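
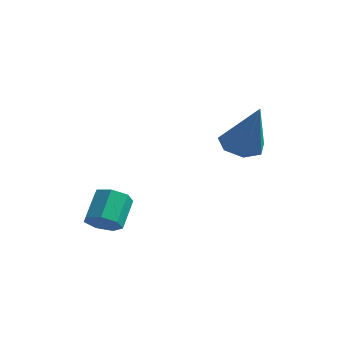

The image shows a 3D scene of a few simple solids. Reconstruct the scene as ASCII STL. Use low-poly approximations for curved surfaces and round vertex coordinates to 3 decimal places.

solid 
facet normal -0.453 0.165 -0.876
outer loop
vertex 2.391 0.095 1.914
vertex 1.954 0.612 2.237
vertex 2.622 0.703 1.909
endloop
endfacet
facet normal 0.921 -0.351 -0.171
outer loop
vertex 2.391 0.095 1.914
vertex 2.622 0.703 1.909
vertex 2.846 0.288 3.963
endloop
endfacet
facet normal -0.453 0.165 -0.876
outer loop
vertex 2.622 0.703 1.909
vertex 1.954 0.612 2.237
vertex 2.351 1.243 2.151
endloop
endfacet
facet normal 0.893 0.451 -0.006
outer loop
vertex 2.622 0.703 1.909
vertex 2.351 1.243 2.151
vertex 2.846 0.288 3.963
endloop
endfacet
facet normal -0.452 0.165 -0.877
outer loop
vertex 2.351 1.243 2.151
vertex 1.954 0.612 2.237
vertex 1.781 1.308 2.457
endloop
endfacet
facet normal 0.303 0.875 0.378
outer loop
vertex 2.351 1.243 2.151
vertex 1.781 1.308 2.457
vertex 2.846 0.288 3.963
endloop
endfacet
facet normal -0.453 0.165 -0.876
outer loop
vertex 1.781 1.308 2.457
vertex 1.954 0.612 2.237
vertex 1.341 0.849 2.598
endloop
endfacet
facet normal -0.404 0.599 0.691
outer loop
vertex 1.781 1.308 2.457
vertex 1.341 0.849 2.598
vertex 2.846 0.288 3.963
endloop
endfacet
facet normal -0.452 0.165 -0.876
outer loop
vertex 1.341 0.849 2.598
vertex 1.954 0.612 2.237
vertex 1.363 0.212 2.467
endloop
endfacet
facet normal -0.696 -0.168 0.698
outer loop
vertex 1.341 0.849 2.598
vertex 1.363 0.212 2.467
vertex 2.846 0.288 3.963
endloop
endfacet
facet normal -0.453 0.166 -0.876
outer loop
vertex 1.363 0.212 2.467
vertex 1.954 0.612 2.237
vertex 1.83 -0.124 2.162
endloop
endfacet
facet normal -0.354 -0.849 0.394
outer loop
vertex 1.363 0.212 2.467
vertex 1.83 -0.124 2.162
vertex 2.846 0.288 3.963
endloop
endfacet
facet normal -0.452 0.165 -0.876
outer loop
vertex 1.83 -0.124 2.162
vertex 1.954 0.612 2.237
vertex 2.391 0.095 1.914
endloop
endfacet
facet normal 0.366 -0.931 0.006
outer loop
vertex 1.83 -0.124 2.162
vertex 2.391 0.095 1.914
vertex 2.846 0.288 3.963
endloop
endfacet
facet normal 0.221 -0.701 -0.678
outer loop
vertex -0.072 -3.666 0.049
vertex -0.3 -3.304 -0.4
vertex 0.28 -3.331 -0.183
endloop
endfacet
facet normal 0.724 -0.348 0.596
outer loop
vertex -0.072 -3.666 0.049
vertex 0.28 -3.331 -0.183
vertex -0.332 -2.838 0.849
endloop
endfacet
facet normal 0.724 -0.349 0.596
outer loop
vertex -0.332 -2.838 0.849
vertex 0.28 -3.331 -0.183
vertex 0.02 -2.504 0.617
endloop
endfacet
facet normal -0.220 0.702 0.677
outer loop
vertex -0.332 -2.838 0.849
vertex 0.02 -2.504 0.617
vertex -0.56 -2.476 0.4
endloop
endfacet
facet normal 0.221 -0.701 -0.678
outer loop
vertex 0.28 -3.331 -0.183
vertex -0.3 -3.304 -0.4
vertex 0.195 -2.976 -0.578
endloop
endfacet
facet normal 0.963 0.269 0.035
outer loop
vertex 0.28 -3.331 -0.183
vertex 0.195 -2.976 -0.578
vertex 0.02 -2.504 0.617
endloop
endfacet
facet normal 0.963 0.269 0.035
outer loop
vertex 0.02 -2.504 0.617
vertex 0.195 -2.976 -0.578
vertex -0.065 -2.148 0.222
endloop
endfacet
facet normal -0.220 0.701 0.679
outer loop
vertex 0.02 -2.504 0.617
vertex -0.065 -2.148 0.222
vertex -0.56 -2.476 0.4
endloop
endfacet
facet normal 0.221 -0.701 -0.678
outer loop
vertex 0.195 -2.976 -0.578
vertex -0.3 -3.304 -0.4
vertex -0.263 -2.868 -0.839
endloop
endfacet
facet normal 0.476 0.684 -0.553
outer loop
vertex 0.195 -2.976 -0.578
vertex -0.263 -2.868 -0.839
vertex -0.065 -2.148 0.222
endloop
endfacet
facet normal 0.476 0.684 -0.553
outer loop
vertex -0.065 -2.148 0.222
vertex -0.263 -2.868 -0.839
vertex -0.523 -2.04 -0.039
endloop
endfacet
facet normal -0.221 0.701 0.678
outer loop
vertex -0.065 -2.148 0.222
vertex -0.523 -2.04 -0.039
vertex -0.56 -2.476 0.4
endloop
endfacet
facet normal 0.220 -0.701 -0.678
outer loop
vertex -0.263 -2.868 -0.839
vertex -0.3 -3.304 -0.4
vertex -0.749 -3.088 -0.769
endloop
endfacet
facet normal -0.368 0.584 -0.724
outer loop
vertex -0.263 -2.868 -0.839
vertex -0.749 -3.088 -0.769
vertex -0.523 -2.04 -0.039
endloop
endfacet
facet normal -0.368 0.584 -0.724
outer loop
vertex -0.523 -2.04 -0.039
vertex -0.749 -3.088 -0.769
vertex -1.009 -2.26 0.031
endloop
endfacet
facet normal -0.220 0.701 0.678
outer loop
vertex -0.523 -2.04 -0.039
vertex -1.009 -2.26 0.031
vertex -0.56 -2.476 0.4
endloop
endfacet
facet normal 0.220 -0.701 -0.678
outer loop
vertex -0.749 -3.088 -0.769
vertex -0.3 -3.304 -0.4
vertex -0.897 -3.471 -0.421
endloop
endfacet
facet normal -0.936 0.044 -0.350
outer loop
vertex -0.749 -3.088 -0.769
vertex -0.897 -3.471 -0.421
vertex -1.009 -2.26 0.031
endloop
endfacet
facet normal -0.936 0.044 -0.350
outer loop
vertex -1.009 -2.26 0.031
vertex -0.897 -3.471 -0.421
vertex -1.157 -2.643 0.379
endloop
endfacet
facet normal -0.220 0.701 0.678
outer loop
vertex -1.009 -2.26 0.031
vertex -1.157 -2.643 0.379
vertex -0.56 -2.476 0.4
endloop
endfacet
facet normal 0.220 -0.701 -0.678
outer loop
vertex -0.897 -3.471 -0.421
vertex -0.3 -3.304 -0.4
vertex -0.595 -3.728 -0.057
endloop
endfacet
facet normal -0.798 -0.529 0.288
outer loop
vertex -0.897 -3.471 -0.421
vertex -0.595 -3.728 -0.057
vertex -1.157 -2.643 0.379
endloop
endfacet
facet normal -0.798 -0.529 0.288
outer loop
vertex -1.157 -2.643 0.379
vertex -0.595 -3.728 -0.057
vertex -0.855 -2.9 0.743
endloop
endfacet
facet normal -0.220 0.701 0.678
outer loop
vertex -1.157 -2.643 0.379
vertex -0.855 -2.9 0.743
vertex -0.56 -2.476 0.4
endloop
endfacet
facet normal 0.221 -0.702 -0.678
outer loop
vertex -0.595 -3.728 -0.057
vertex -0.3 -3.304 -0.4
vertex -0.072 -3.666 0.049
endloop
endfacet
facet normal -0.060 -0.703 0.708
outer loop
vertex -0.595 -3.728 -0.057
vertex -0.072 -3.666 0.049
vertex -0.855 -2.9 0.743
endloop
endfacet
facet normal -0.060 -0.703 0.708
outer loop
vertex -0.855 -2.9 0.743
vertex -0.072 -3.666 0.049
vertex -0.332 -2.838 0.849
endloop
endfacet
facet normal -0.221 0.702 0.678
outer loop
vertex -0.855 -2.9 0.743
vertex -0.332 -2.838 0.849
vertex -0.56 -2.476 0.4
endloop
endfacet

endsolid


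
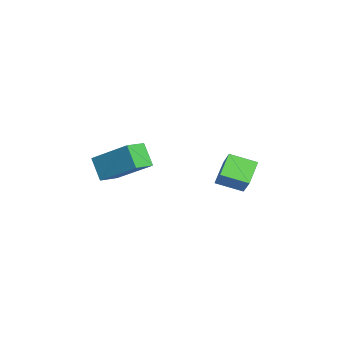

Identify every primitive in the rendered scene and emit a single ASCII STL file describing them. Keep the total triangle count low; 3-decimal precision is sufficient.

solid 
facet normal -0.652 -0.149 -0.743
outer loop
vertex -3.598 2.475 1.032
vertex -3.401 3.701 0.614
vertex -2.647 2.065 0.28
endloop
endfacet
facet normal -0.150 -0.935 0.320
outer loop
vertex -1.799 2.259 1.246
vertex -3.598 2.475 1.032
vertex -2.647 2.065 0.28
endloop
endfacet
facet normal -0.653 -0.149 -0.743
outer loop
vertex -2.647 2.065 0.28
vertex -3.401 3.701 0.614
vertex -2.45 3.291 -0.139
endloop
endfacet
facet normal 0.743 -0.320 -0.588
outer loop
vertex -2.45 3.291 -0.139
vertex -1.799 2.259 1.246
vertex -2.647 2.065 0.28
endloop
endfacet
facet normal -0.743 0.320 0.588
outer loop
vertex -3.598 2.475 1.032
vertex -2.553 3.895 1.58
vertex -3.401 3.701 0.614
endloop
endfacet
facet normal -0.150 -0.936 0.320
outer loop
vertex -2.75 2.669 1.999
vertex -3.598 2.475 1.032
vertex -1.799 2.259 1.246
endloop
endfacet
facet normal -0.743 0.320 0.587
outer loop
vertex -2.75 2.669 1.999
vertex -2.553 3.895 1.58
vertex -3.598 2.475 1.032
endloop
endfacet
facet normal 0.150 0.936 -0.320
outer loop
vertex -3.401 3.701 0.614
vertex -2.553 3.895 1.58
vertex -2.45 3.291 -0.139
endloop
endfacet
facet normal 0.743 -0.320 -0.588
outer loop
vertex -1.602 3.485 0.828
vertex -1.799 2.259 1.246
vertex -2.45 3.291 -0.139
endloop
endfacet
facet normal 0.151 0.935 -0.320
outer loop
vertex -2.45 3.291 -0.139
vertex -2.553 3.895 1.58
vertex -1.602 3.485 0.828
endloop
endfacet
facet normal 0.652 0.149 0.743
outer loop
vertex -1.602 3.485 0.828
vertex -2.75 2.669 1.999
vertex -1.799 2.259 1.246
endloop
endfacet
facet normal 0.652 0.149 0.743
outer loop
vertex -2.553 3.895 1.58
vertex -2.75 2.669 1.999
vertex -1.602 3.485 0.828
endloop
endfacet
facet normal -0.553 -0.296 0.778
outer loop
vertex 0.174 -1.611 4.075
vertex -0.552 -0.928 3.819
vertex -0.783 -3.094 2.83
endloop
endfacet
facet normal 0.705 -0.664 0.249
outer loop
vertex -0.108 -2.732 1.881
vertex 0.174 -1.611 4.075
vertex -0.783 -3.094 2.83
endloop
endfacet
facet normal -0.553 -0.296 0.778
outer loop
vertex -0.783 -3.094 2.83
vertex -0.552 -0.928 3.819
vertex -1.509 -2.411 2.574
endloop
endfacet
facet normal -0.443 -0.687 -0.577
outer loop
vertex -1.509 -2.411 2.574
vertex -0.108 -2.732 1.881
vertex -0.783 -3.094 2.83
endloop
endfacet
facet normal 0.443 0.687 0.577
outer loop
vertex 0.174 -1.611 4.075
vertex 0.123 -0.566 2.87
vertex -0.552 -0.928 3.819
endloop
endfacet
facet normal 0.705 -0.664 0.249
outer loop
vertex 0.849 -1.249 3.126
vertex 0.174 -1.611 4.075
vertex -0.108 -2.732 1.881
endloop
endfacet
facet normal 0.443 0.687 0.577
outer loop
vertex 0.849 -1.249 3.126
vertex 0.123 -0.566 2.87
vertex 0.174 -1.611 4.075
endloop
endfacet
facet normal -0.705 0.664 -0.249
outer loop
vertex -0.552 -0.928 3.819
vertex 0.123 -0.566 2.87
vertex -1.509 -2.411 2.574
endloop
endfacet
facet normal -0.443 -0.687 -0.577
outer loop
vertex -0.834 -2.049 1.625
vertex -0.108 -2.732 1.881
vertex -1.509 -2.411 2.574
endloop
endfacet
facet normal -0.705 0.664 -0.249
outer loop
vertex -1.509 -2.411 2.574
vertex 0.123 -0.566 2.87
vertex -0.834 -2.049 1.625
endloop
endfacet
facet normal 0.553 0.296 -0.778
outer loop
vertex -0.834 -2.049 1.625
vertex 0.849 -1.249 3.126
vertex -0.108 -2.732 1.881
endloop
endfacet
facet normal 0.553 0.296 -0.778
outer loop
vertex 0.123 -0.566 2.87
vertex 0.849 -1.249 3.126
vertex -0.834 -2.049 1.625
endloop
endfacet

endsolid


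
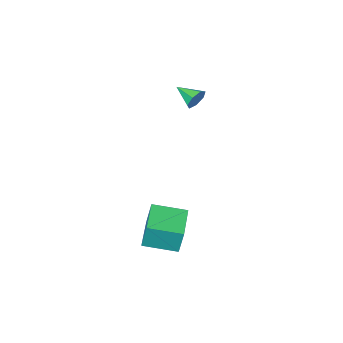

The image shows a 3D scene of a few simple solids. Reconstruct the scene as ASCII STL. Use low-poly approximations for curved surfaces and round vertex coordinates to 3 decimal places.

solid 
facet normal -0.283 0.899 -0.334
outer loop
vertex -3.155 -2.453 1.87
vertex -3.549 -2.356 2.465
vertex -2.86 -2.182 2.35
endloop
endfacet
facet normal 0.877 -0.322 -0.357
outer loop
vertex -3.155 -2.453 1.87
vertex -2.86 -2.182 2.35
vertex -3.151 -3.624 2.935
endloop
endfacet
facet normal -0.283 0.899 -0.334
outer loop
vertex -2.86 -2.182 2.35
vertex -3.549 -2.356 2.465
vertex -3.084 -2.042 2.916
endloop
endfacet
facet normal 0.926 -0.035 0.375
outer loop
vertex -2.86 -2.182 2.35
vertex -3.084 -2.042 2.916
vertex -3.151 -3.624 2.935
endloop
endfacet
facet normal -0.283 0.899 -0.334
outer loop
vertex -3.084 -2.042 2.916
vertex -3.549 -2.356 2.465
vertex -3.658 -2.139 3.142
endloop
endfacet
facet normal 0.367 -0.004 0.930
outer loop
vertex -3.084 -2.042 2.916
vertex -3.658 -2.139 3.142
vertex -3.151 -3.624 2.935
endloop
endfacet
facet normal -0.283 0.899 -0.334
outer loop
vertex -3.658 -2.139 3.142
vertex -3.549 -2.356 2.465
vertex -4.15 -2.399 2.859
endloop
endfacet
facet normal -0.378 -0.253 0.890
outer loop
vertex -3.658 -2.139 3.142
vertex -4.15 -2.399 2.859
vertex -3.151 -3.624 2.935
endloop
endfacet
facet normal -0.283 0.899 -0.333
outer loop
vertex -4.15 -2.399 2.859
vertex -3.549 -2.356 2.465
vertex -4.19 -2.627 2.278
endloop
endfacet
facet normal -0.751 -0.595 0.285
outer loop
vertex -4.15 -2.399 2.859
vertex -4.19 -2.627 2.278
vertex -3.151 -3.624 2.935
endloop
endfacet
facet normal -0.283 0.899 -0.334
outer loop
vertex -4.19 -2.627 2.278
vertex -3.549 -2.356 2.465
vertex -3.747 -2.651 1.838
endloop
endfacet
facet normal -0.469 -0.772 -0.430
outer loop
vertex -4.19 -2.627 2.278
vertex -3.747 -2.651 1.838
vertex -3.151 -3.624 2.935
endloop
endfacet
facet normal -0.283 0.899 -0.334
outer loop
vertex -3.747 -2.651 1.838
vertex -3.549 -2.356 2.465
vertex -3.155 -2.453 1.87
endloop
endfacet
facet normal 0.256 -0.650 -0.716
outer loop
vertex -3.747 -2.651 1.838
vertex -3.155 -2.453 1.87
vertex -3.151 -3.624 2.935
endloop
endfacet
facet normal -0.767 0.614 -0.187
outer loop
vertex 0.786 3.239 -1.23
vertex 2.155 4.88 -1.462
vertex 0.898 2.942 -2.666
endloop
endfacet
facet normal -0.637 -0.763 0.108
outer loop
vertex 2.325 1.8 -2.318
vertex 0.786 3.239 -1.23
vertex 0.898 2.942 -2.666
endloop
endfacet
facet normal -0.767 0.614 -0.187
outer loop
vertex 0.898 2.942 -2.666
vertex 2.155 4.88 -1.462
vertex 2.268 4.583 -2.897
endloop
endfacet
facet normal 0.077 -0.202 -0.976
outer loop
vertex 2.268 4.583 -2.897
vertex 2.325 1.8 -2.318
vertex 0.898 2.942 -2.666
endloop
endfacet
facet normal -0.077 0.202 0.976
outer loop
vertex 0.786 3.239 -1.23
vertex 3.582 3.738 -1.114
vertex 2.155 4.88 -1.462
endloop
endfacet
facet normal -0.637 -0.763 0.108
outer loop
vertex 2.212 2.097 -0.883
vertex 0.786 3.239 -1.23
vertex 2.325 1.8 -2.318
endloop
endfacet
facet normal -0.076 0.201 0.977
outer loop
vertex 2.212 2.097 -0.883
vertex 3.582 3.738 -1.114
vertex 0.786 3.239 -1.23
endloop
endfacet
facet normal 0.637 0.763 -0.108
outer loop
vertex 2.155 4.88 -1.462
vertex 3.582 3.738 -1.114
vertex 2.268 4.583 -2.897
endloop
endfacet
facet normal 0.076 -0.202 -0.977
outer loop
vertex 3.694 3.441 -2.55
vertex 2.325 1.8 -2.318
vertex 2.268 4.583 -2.897
endloop
endfacet
facet normal 0.637 0.763 -0.108
outer loop
vertex 2.268 4.583 -2.897
vertex 3.582 3.738 -1.114
vertex 3.694 3.441 -2.55
endloop
endfacet
facet normal 0.767 -0.613 0.187
outer loop
vertex 3.694 3.441 -2.55
vertex 2.212 2.097 -0.883
vertex 2.325 1.8 -2.318
endloop
endfacet
facet normal 0.767 -0.614 0.187
outer loop
vertex 3.582 3.738 -1.114
vertex 2.212 2.097 -0.883
vertex 3.694 3.441 -2.55
endloop
endfacet

endsolid


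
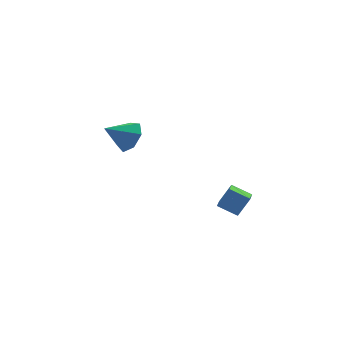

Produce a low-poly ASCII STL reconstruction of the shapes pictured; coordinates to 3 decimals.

solid 
facet normal 0.817 0.144 -0.558
outer loop
vertex -0.465 3.089 -2.062
vertex -0.98 3.842 -2.622
vertex -0.393 3.954 -1.734
endloop
endfacet
facet normal 0.092 -0.360 0.929
outer loop
vertex -0.465 3.089 -2.062
vertex -0.393 3.954 -1.734
vertex -2.36 3.598 -1.678
endloop
endfacet
facet normal 0.817 0.144 -0.558
outer loop
vertex -0.393 3.954 -1.734
vertex -0.98 3.842 -2.622
vertex -0.763 4.735 -2.074
endloop
endfacet
facet normal -0.043 0.382 0.923
outer loop
vertex -0.393 3.954 -1.734
vertex -0.763 4.735 -2.074
vertex -2.36 3.598 -1.678
endloop
endfacet
facet normal 0.817 0.144 -0.558
outer loop
vertex -0.763 4.735 -2.074
vertex -0.98 3.842 -2.622
vertex -1.296 4.843 -2.826
endloop
endfacet
facet normal -0.450 0.782 0.431
outer loop
vertex -0.763 4.735 -2.074
vertex -1.296 4.843 -2.826
vertex -2.36 3.598 -1.678
endloop
endfacet
facet normal 0.817 0.144 -0.558
outer loop
vertex -1.296 4.843 -2.826
vertex -0.98 3.842 -2.622
vertex -1.591 4.197 -3.425
endloop
endfacet
facet normal -0.823 0.540 -0.177
outer loop
vertex -1.296 4.843 -2.826
vertex -1.591 4.197 -3.425
vertex -2.36 3.598 -1.678
endloop
endfacet
facet normal 0.817 0.144 -0.558
outer loop
vertex -1.591 4.197 -3.425
vertex -0.98 3.842 -2.622
vertex -1.425 3.284 -3.418
endloop
endfacet
facet normal -0.881 -0.164 -0.444
outer loop
vertex -1.591 4.197 -3.425
vertex -1.425 3.284 -3.418
vertex -2.36 3.598 -1.678
endloop
endfacet
facet normal 0.817 0.144 -0.558
outer loop
vertex -1.425 3.284 -3.418
vertex -0.98 3.842 -2.622
vertex -0.924 2.79 -2.812
endloop
endfacet
facet normal -0.581 -0.796 -0.169
outer loop
vertex -1.425 3.284 -3.418
vertex -0.924 2.79 -2.812
vertex -2.36 3.598 -1.678
endloop
endfacet
facet normal 0.817 0.144 -0.558
outer loop
vertex -0.924 2.79 -2.812
vertex -0.98 3.842 -2.622
vertex -0.465 3.089 -2.062
endloop
endfacet
facet normal -0.148 -0.884 0.443
outer loop
vertex -0.924 2.79 -2.812
vertex -0.465 3.089 -2.062
vertex -2.36 3.598 -1.678
endloop
endfacet
facet normal -0.514 -0.087 -0.853
outer loop
vertex 3.192 -3.842 -4.36
vertex 2.233 -3.35 -3.832
vertex 3.494 -2.961 -4.632
endloop
endfacet
facet normal 0.799 -0.410 -0.440
outer loop
vertex 4.147 -2.85 -3.548
vertex 3.192 -3.842 -4.36
vertex 3.494 -2.961 -4.632
endloop
endfacet
facet normal -0.514 -0.087 -0.853
outer loop
vertex 3.494 -2.961 -4.632
vertex 2.233 -3.35 -3.832
vertex 2.535 -2.469 -4.104
endloop
endfacet
facet normal 0.311 0.908 -0.281
outer loop
vertex 2.535 -2.469 -4.104
vertex 4.147 -2.85 -3.548
vertex 3.494 -2.961 -4.632
endloop
endfacet
facet normal -0.311 -0.908 0.281
outer loop
vertex 3.192 -3.842 -4.36
vertex 2.886 -3.239 -2.748
vertex 2.233 -3.35 -3.832
endloop
endfacet
facet normal 0.799 -0.410 -0.440
outer loop
vertex 3.845 -3.731 -3.276
vertex 3.192 -3.842 -4.36
vertex 4.147 -2.85 -3.548
endloop
endfacet
facet normal -0.311 -0.908 0.281
outer loop
vertex 3.845 -3.731 -3.276
vertex 2.886 -3.239 -2.748
vertex 3.192 -3.842 -4.36
endloop
endfacet
facet normal -0.799 0.410 0.440
outer loop
vertex 2.233 -3.35 -3.832
vertex 2.886 -3.239 -2.748
vertex 2.535 -2.469 -4.104
endloop
endfacet
facet normal 0.311 0.908 -0.281
outer loop
vertex 3.188 -2.358 -3.02
vertex 4.147 -2.85 -3.548
vertex 2.535 -2.469 -4.104
endloop
endfacet
facet normal -0.799 0.410 0.440
outer loop
vertex 2.535 -2.469 -4.104
vertex 2.886 -3.239 -2.748
vertex 3.188 -2.358 -3.02
endloop
endfacet
facet normal 0.514 0.087 0.853
outer loop
vertex 3.188 -2.358 -3.02
vertex 3.845 -3.731 -3.276
vertex 4.147 -2.85 -3.548
endloop
endfacet
facet normal 0.514 0.087 0.853
outer loop
vertex 2.886 -3.239 -2.748
vertex 3.845 -3.731 -3.276
vertex 3.188 -2.358 -3.02
endloop
endfacet

endsolid


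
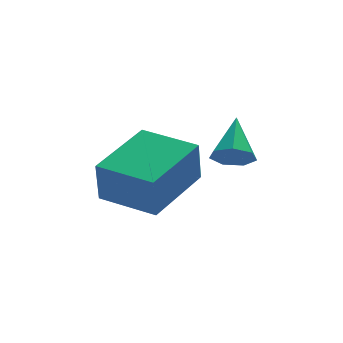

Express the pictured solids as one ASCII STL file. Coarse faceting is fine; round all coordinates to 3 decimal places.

solid 
facet normal -0.291 -0.768 -0.571
outer loop
vertex -0.5 0.507 0.853
vertex -0.829 0.828 0.589
vertex -0.322 0.715 0.483
endloop
endfacet
facet normal 0.921 -0.146 0.361
outer loop
vertex -0.5 0.507 0.853
vertex -0.322 0.715 0.483
vertex -0.471 1.772 1.291
endloop
endfacet
facet normal -0.291 -0.768 -0.571
outer loop
vertex -0.322 0.715 0.483
vertex -0.829 0.828 0.589
vertex -0.526 1.008 0.193
endloop
endfacet
facet normal 0.896 0.343 -0.283
outer loop
vertex -0.322 0.715 0.483
vertex -0.526 1.008 0.193
vertex -0.471 1.772 1.291
endloop
endfacet
facet normal -0.290 -0.768 -0.571
outer loop
vertex -0.526 1.008 0.193
vertex -0.829 0.828 0.589
vertex -0.958 1.165 0.201
endloop
endfacet
facet normal 0.274 0.783 -0.558
outer loop
vertex -0.526 1.008 0.193
vertex -0.958 1.165 0.201
vertex -0.471 1.772 1.291
endloop
endfacet
facet normal -0.291 -0.768 -0.570
outer loop
vertex -0.958 1.165 0.201
vertex -0.829 0.828 0.589
vertex -1.293 1.069 0.501
endloop
endfacet
facet normal -0.473 0.843 -0.258
outer loop
vertex -0.958 1.165 0.201
vertex -1.293 1.069 0.501
vertex -0.471 1.772 1.291
endloop
endfacet
facet normal -0.290 -0.768 -0.571
outer loop
vertex -1.293 1.069 0.501
vertex -0.829 0.828 0.589
vertex -1.278 0.791 0.867
endloop
endfacet
facet normal -0.786 0.476 0.394
outer loop
vertex -1.293 1.069 0.501
vertex -1.278 0.791 0.867
vertex -0.471 1.772 1.291
endloop
endfacet
facet normal -0.290 -0.768 -0.571
outer loop
vertex -1.278 0.791 0.867
vertex -0.829 0.828 0.589
vertex -0.925 0.541 1.024
endloop
endfacet
facet normal -0.428 -0.038 0.903
outer loop
vertex -1.278 0.791 0.867
vertex -0.925 0.541 1.024
vertex -0.471 1.772 1.291
endloop
endfacet
facet normal -0.291 -0.768 -0.571
outer loop
vertex -0.925 0.541 1.024
vertex -0.829 0.828 0.589
vertex -0.5 0.507 0.853
endloop
endfacet
facet normal 0.332 -0.315 0.889
outer loop
vertex -0.925 0.541 1.024
vertex -0.5 0.507 0.853
vertex -0.471 1.772 1.291
endloop
endfacet
facet normal -0.726 -0.668 -0.164
outer loop
vertex -2.92 -0.437 0.81
vertex -3.903 0.614 0.878
vertex -2.823 -0.276 -0.274
endloop
endfacet
facet normal 0.682 -0.730 -0.047
outer loop
vertex -1.517 0.926 0.022
vertex -2.92 -0.437 0.81
vertex -2.823 -0.276 -0.274
endloop
endfacet
facet normal -0.726 -0.668 -0.164
outer loop
vertex -2.823 -0.276 -0.274
vertex -3.903 0.614 0.878
vertex -3.806 0.775 -0.206
endloop
endfacet
facet normal 0.088 0.146 -0.985
outer loop
vertex -3.806 0.775 -0.206
vertex -1.517 0.926 0.022
vertex -2.823 -0.276 -0.274
endloop
endfacet
facet normal -0.088 -0.146 0.985
outer loop
vertex -2.92 -0.437 0.81
vertex -2.597 1.816 1.174
vertex -3.903 0.614 0.878
endloop
endfacet
facet normal 0.682 -0.730 -0.047
outer loop
vertex -1.614 0.765 1.106
vertex -2.92 -0.437 0.81
vertex -1.517 0.926 0.022
endloop
endfacet
facet normal -0.088 -0.146 0.985
outer loop
vertex -1.614 0.765 1.106
vertex -2.597 1.816 1.174
vertex -2.92 -0.437 0.81
endloop
endfacet
facet normal -0.682 0.730 0.047
outer loop
vertex -3.903 0.614 0.878
vertex -2.597 1.816 1.174
vertex -3.806 0.775 -0.206
endloop
endfacet
facet normal 0.088 0.146 -0.985
outer loop
vertex -2.5 1.977 0.09
vertex -1.517 0.926 0.022
vertex -3.806 0.775 -0.206
endloop
endfacet
facet normal -0.682 0.730 0.047
outer loop
vertex -3.806 0.775 -0.206
vertex -2.597 1.816 1.174
vertex -2.5 1.977 0.09
endloop
endfacet
facet normal 0.726 0.668 0.164
outer loop
vertex -2.5 1.977 0.09
vertex -1.614 0.765 1.106
vertex -1.517 0.926 0.022
endloop
endfacet
facet normal 0.726 0.668 0.164
outer loop
vertex -2.597 1.816 1.174
vertex -1.614 0.765 1.106
vertex -2.5 1.977 0.09
endloop
endfacet

endsolid


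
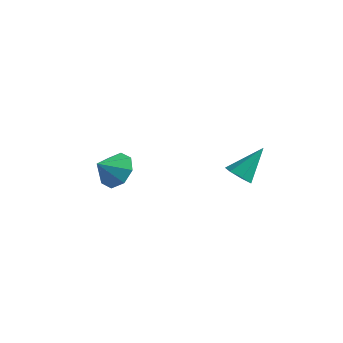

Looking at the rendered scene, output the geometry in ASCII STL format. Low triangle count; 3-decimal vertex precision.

solid 
facet normal 0.322 0.706 -0.631
outer loop
vertex -2.864 -0.261 1.673
vertex -3.763 0.337 1.884
vertex -2.755 0.267 2.32
endloop
endfacet
facet normal 0.556 -0.687 0.467
outer loop
vertex -2.864 -0.261 1.673
vertex -2.755 0.267 2.32
vertex -4.197 -0.617 2.736
endloop
endfacet
facet normal 0.322 0.707 -0.630
outer loop
vertex -2.755 0.267 2.32
vertex -3.763 0.337 1.884
vertex -3.237 0.836 2.712
endloop
endfacet
facet normal 0.410 -0.256 0.876
outer loop
vertex -2.755 0.267 2.32
vertex -3.237 0.836 2.712
vertex -4.197 -0.617 2.736
endloop
endfacet
facet normal 0.322 0.706 -0.630
outer loop
vertex -3.237 0.836 2.712
vertex -3.763 0.337 1.884
vertex -4.026 1.112 2.618
endloop
endfacet
facet normal -0.091 0.077 0.993
outer loop
vertex -3.237 0.836 2.712
vertex -4.026 1.112 2.618
vertex -4.197 -0.617 2.736
endloop
endfacet
facet normal 0.322 0.706 -0.630
outer loop
vertex -4.026 1.112 2.618
vertex -3.763 0.337 1.884
vertex -4.662 0.935 2.095
endloop
endfacet
facet normal -0.650 0.116 0.751
outer loop
vertex -4.026 1.112 2.618
vertex -4.662 0.935 2.095
vertex -4.197 -0.617 2.736
endloop
endfacet
facet normal 0.322 0.706 -0.631
outer loop
vertex -4.662 0.935 2.095
vertex -3.763 0.337 1.884
vertex -4.77 0.407 1.449
endloop
endfacet
facet normal -0.943 -0.163 0.291
outer loop
vertex -4.662 0.935 2.095
vertex -4.77 0.407 1.449
vertex -4.197 -0.617 2.736
endloop
endfacet
facet normal 0.322 0.706 -0.631
outer loop
vertex -4.77 0.407 1.449
vertex -3.763 0.337 1.884
vertex -4.289 -0.162 1.057
endloop
endfacet
facet normal -0.797 -0.593 -0.117
outer loop
vertex -4.77 0.407 1.449
vertex -4.289 -0.162 1.057
vertex -4.197 -0.617 2.736
endloop
endfacet
facet normal 0.322 0.706 -0.631
outer loop
vertex -4.289 -0.162 1.057
vertex -3.763 0.337 1.884
vertex -3.499 -0.439 1.15
endloop
endfacet
facet normal -0.297 -0.926 -0.235
outer loop
vertex -4.289 -0.162 1.057
vertex -3.499 -0.439 1.15
vertex -4.197 -0.617 2.736
endloop
endfacet
facet normal 0.322 0.706 -0.631
outer loop
vertex -3.499 -0.439 1.15
vertex -3.763 0.337 1.884
vertex -2.864 -0.261 1.673
endloop
endfacet
facet normal 0.264 -0.965 0.008
outer loop
vertex -3.499 -0.439 1.15
vertex -2.864 -0.261 1.673
vertex -4.197 -0.617 2.736
endloop
endfacet
facet normal -0.271 -0.637 -0.721
outer loop
vertex 2.848 1.922 2.683
vertex 2.393 1.542 3.19
vertex 2.209 2.143 2.728
endloop
endfacet
facet normal 0.273 0.872 -0.407
outer loop
vertex 2.848 1.922 2.683
vertex 2.209 2.143 2.728
vertex 2.927 2.798 4.61
endloop
endfacet
facet normal -0.271 -0.637 -0.721
outer loop
vertex 2.209 2.143 2.728
vertex 2.393 1.542 3.19
vertex 1.709 1.911 3.121
endloop
endfacet
facet normal -0.490 0.864 -0.114
outer loop
vertex 2.209 2.143 2.728
vertex 1.709 1.911 3.121
vertex 2.927 2.798 4.61
endloop
endfacet
facet normal -0.271 -0.637 -0.721
outer loop
vertex 1.709 1.911 3.121
vertex 2.393 1.542 3.19
vertex 1.724 1.401 3.566
endloop
endfacet
facet normal -0.815 0.367 0.448
outer loop
vertex 1.709 1.911 3.121
vertex 1.724 1.401 3.566
vertex 2.927 2.798 4.61
endloop
endfacet
facet normal -0.271 -0.638 -0.721
outer loop
vertex 1.724 1.401 3.566
vertex 2.393 1.542 3.19
vertex 2.242 0.998 3.728
endloop
endfacet
facet normal -0.458 -0.245 0.855
outer loop
vertex 1.724 1.401 3.566
vertex 2.242 0.998 3.728
vertex 2.927 2.798 4.61
endloop
endfacet
facet normal -0.271 -0.638 -0.721
outer loop
vertex 2.242 0.998 3.728
vertex 2.393 1.542 3.19
vertex 2.874 1.004 3.485
endloop
endfacet
facet normal 0.313 -0.511 0.801
outer loop
vertex 2.242 0.998 3.728
vertex 2.874 1.004 3.485
vertex 2.927 2.798 4.61
endloop
endfacet
facet normal -0.271 -0.638 -0.721
outer loop
vertex 2.874 1.004 3.485
vertex 2.393 1.542 3.19
vertex 3.143 1.415 3.02
endloop
endfacet
facet normal 0.917 -0.231 0.326
outer loop
vertex 2.874 1.004 3.485
vertex 3.143 1.415 3.02
vertex 2.927 2.798 4.61
endloop
endfacet
facet normal -0.271 -0.637 -0.721
outer loop
vertex 3.143 1.415 3.02
vertex 2.393 1.542 3.19
vertex 2.848 1.922 2.683
endloop
endfacet
facet normal 0.899 0.383 -0.211
outer loop
vertex 3.143 1.415 3.02
vertex 2.848 1.922 2.683
vertex 2.927 2.798 4.61
endloop
endfacet

endsolid


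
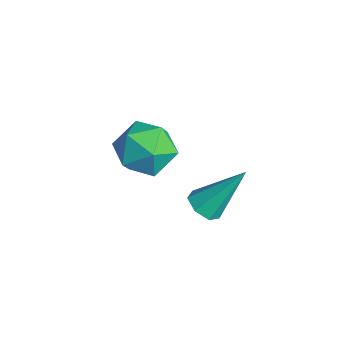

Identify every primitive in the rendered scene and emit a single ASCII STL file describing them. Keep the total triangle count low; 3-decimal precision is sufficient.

solid 
facet normal -0.146 -0.618 -0.773
outer loop
vertex 2.838 2.75 0.277
vertex 2.505 3.169 0.005
vertex 3.097 3.078 -0.034
endloop
endfacet
facet normal 0.862 -0.279 0.423
outer loop
vertex 2.838 2.75 0.277
vertex 3.097 3.078 -0.034
vertex 2.775 4.311 1.435
endloop
endfacet
facet normal -0.146 -0.617 -0.773
outer loop
vertex 3.097 3.078 -0.034
vertex 2.505 3.169 0.005
vertex 2.91 3.474 -0.315
endloop
endfacet
facet normal 0.926 0.364 -0.103
outer loop
vertex 3.097 3.078 -0.034
vertex 2.91 3.474 -0.315
vertex 2.775 4.311 1.435
endloop
endfacet
facet normal -0.146 -0.618 -0.773
outer loop
vertex 2.91 3.474 -0.315
vertex 2.505 3.169 0.005
vertex 2.418 3.64 -0.355
endloop
endfacet
facet normal 0.323 0.863 -0.388
outer loop
vertex 2.91 3.474 -0.315
vertex 2.418 3.64 -0.355
vertex 2.775 4.311 1.435
endloop
endfacet
facet normal -0.146 -0.618 -0.773
outer loop
vertex 2.418 3.64 -0.355
vertex 2.505 3.169 0.005
vertex 1.992 3.452 -0.124
endloop
endfacet
facet normal -0.491 0.844 -0.218
outer loop
vertex 2.418 3.64 -0.355
vertex 1.992 3.452 -0.124
vertex 2.775 4.311 1.435
endloop
endfacet
facet normal -0.146 -0.618 -0.773
outer loop
vertex 1.992 3.452 -0.124
vertex 2.505 3.169 0.005
vertex 1.952 3.05 0.205
endloop
endfacet
facet normal -0.906 0.319 0.279
outer loop
vertex 1.992 3.452 -0.124
vertex 1.952 3.05 0.205
vertex 2.775 4.311 1.435
endloop
endfacet
facet normal -0.147 -0.617 -0.773
outer loop
vertex 1.952 3.05 0.205
vertex 2.505 3.169 0.005
vertex 2.328 2.737 0.383
endloop
endfacet
facet normal -0.607 -0.315 0.729
outer loop
vertex 1.952 3.05 0.205
vertex 2.328 2.737 0.383
vertex 2.775 4.311 1.435
endloop
endfacet
facet normal -0.145 -0.617 -0.773
outer loop
vertex 2.328 2.737 0.383
vertex 2.505 3.169 0.005
vertex 2.838 2.75 0.277
endloop
endfacet
facet normal 0.180 -0.581 0.794
outer loop
vertex 2.328 2.737 0.383
vertex 2.838 2.75 0.277
vertex 2.775 4.311 1.435
endloop
endfacet
facet normal -0.532 0.630 -0.566
outer loop
vertex -0.828 3.259 -1.236
vertex -1.724 2.783 -0.924
vertex -1.339 3.604 -0.372
endloop
endfacet
facet normal 0.067 0.940 -0.336
outer loop
vertex -0.828 3.259 -1.236
vertex -1.339 3.604 -0.372
vertex -0.28 3.53 -0.368
endloop
endfacet
facet normal 0.619 0.548 -0.562
outer loop
vertex -0.828 3.259 -1.236
vertex -0.28 3.53 -0.368
vertex -0.01 2.662 -0.917
endloop
endfacet
facet normal 0.361 -0.003 -0.932
outer loop
vertex -0.828 3.259 -1.236
vertex -0.01 2.662 -0.917
vertex -0.902 2.2 -1.261
endloop
endfacet
facet normal -0.350 0.047 -0.935
outer loop
vertex -0.828 3.259 -1.236
vertex -0.902 2.2 -1.261
vertex -1.724 2.783 -0.924
endloop
endfacet
facet normal 0.063 0.923 0.379
outer loop
vertex -0.28 3.53 -0.368
vertex -1.339 3.604 -0.372
vertex -0.838 3.22 0.481
endloop
endfacet
facet normal -0.907 0.422 0.005
outer loop
vertex -1.339 3.604 -0.372
vertex -1.724 2.783 -0.924
vertex -1.73 2.758 0.137
endloop
endfacet
facet normal -0.613 -0.521 -0.593
outer loop
vertex -1.724 2.783 -0.924
vertex -0.902 2.2 -1.261
vertex -1.46 1.89 -0.412
endloop
endfacet
facet normal 0.539 -0.603 -0.588
outer loop
vertex -0.902 2.2 -1.261
vertex -0.01 2.662 -0.917
vertex -0.401 1.816 -0.408
endloop
endfacet
facet normal 0.957 0.290 0.012
outer loop
vertex -0.01 2.662 -0.917
vertex -0.28 3.53 -0.368
vertex -0.016 2.637 0.144
endloop
endfacet
facet normal -0.361 0.003 0.932
outer loop
vertex -0.912 2.161 0.456
vertex -0.838 3.22 0.481
vertex -1.73 2.758 0.137
endloop
endfacet
facet normal -0.619 -0.548 0.562
outer loop
vertex -0.912 2.161 0.456
vertex -1.73 2.758 0.137
vertex -1.46 1.89 -0.412
endloop
endfacet
facet normal -0.067 -0.940 0.336
outer loop
vertex -0.912 2.161 0.456
vertex -1.46 1.89 -0.412
vertex -0.401 1.816 -0.408
endloop
endfacet
facet normal 0.532 -0.630 0.566
outer loop
vertex -0.912 2.161 0.456
vertex -0.401 1.816 -0.408
vertex -0.016 2.637 0.144
endloop
endfacet
facet normal 0.350 -0.047 0.935
outer loop
vertex -0.912 2.161 0.456
vertex -0.016 2.637 0.144
vertex -0.838 3.22 0.481
endloop
endfacet
facet normal -0.539 0.603 0.588
outer loop
vertex -1.73 2.758 0.137
vertex -0.838 3.22 0.481
vertex -1.339 3.604 -0.372
endloop
endfacet
facet normal -0.957 -0.290 -0.012
outer loop
vertex -1.46 1.89 -0.412
vertex -1.73 2.758 0.137
vertex -1.724 2.783 -0.924
endloop
endfacet
facet normal -0.063 -0.923 -0.379
outer loop
vertex -0.401 1.816 -0.408
vertex -1.46 1.89 -0.412
vertex -0.902 2.2 -1.261
endloop
endfacet
facet normal 0.907 -0.422 -0.005
outer loop
vertex -0.016 2.637 0.144
vertex -0.401 1.816 -0.408
vertex -0.01 2.662 -0.917
endloop
endfacet
facet normal 0.613 0.521 0.593
outer loop
vertex -0.838 3.22 0.481
vertex -0.016 2.637 0.144
vertex -0.28 3.53 -0.368
endloop
endfacet

endsolid


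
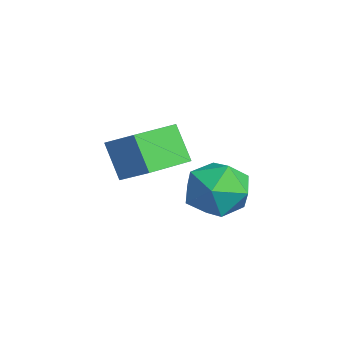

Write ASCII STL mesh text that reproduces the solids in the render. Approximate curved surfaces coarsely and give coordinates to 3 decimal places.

solid 
facet normal -0.368 -0.126 0.921
outer loop
vertex -0.039 1.585 -1.465
vertex 0.667 0.641 -1.312
vertex 1.051 1.725 -1.011
endloop
endfacet
facet normal -0.378 0.563 0.735
outer loop
vertex -0.039 1.585 -1.465
vertex 1.051 1.725 -1.011
vertex 0.638 2.497 -1.815
endloop
endfacet
facet normal -0.769 0.624 0.140
outer loop
vertex -0.039 1.585 -1.465
vertex 0.638 2.497 -1.815
vertex 0.0 1.89 -2.613
endloop
endfacet
facet normal -0.999 -0.027 -0.041
outer loop
vertex -0.039 1.585 -1.465
vertex 0.0 1.89 -2.613
vertex 0.018 0.744 -2.302
endloop
endfacet
facet normal -0.751 -0.490 0.442
outer loop
vertex -0.039 1.585 -1.465
vertex 0.018 0.744 -2.302
vertex 0.667 0.641 -1.312
endloop
endfacet
facet normal 0.290 0.760 0.581
outer loop
vertex 0.638 2.497 -1.815
vertex 1.051 1.725 -1.011
vertex 1.762 2.116 -1.878
endloop
endfacet
facet normal 0.307 -0.354 0.883
outer loop
vertex 1.051 1.725 -1.011
vertex 0.667 0.641 -1.312
vertex 1.78 0.97 -1.567
endloop
endfacet
facet normal -0.314 -0.943 0.108
outer loop
vertex 0.667 0.641 -1.312
vertex 0.018 0.744 -2.302
vertex 1.142 0.363 -2.365
endloop
endfacet
facet normal -0.714 -0.194 -0.673
outer loop
vertex 0.018 0.744 -2.302
vertex 0.0 1.89 -2.613
vertex 0.729 1.135 -3.169
endloop
endfacet
facet normal -0.341 0.859 -0.381
outer loop
vertex 0.0 1.89 -2.613
vertex 0.638 2.497 -1.815
vertex 1.113 2.219 -2.868
endloop
endfacet
facet normal 0.999 0.027 0.041
outer loop
vertex 1.819 1.275 -2.715
vertex 1.762 2.116 -1.878
vertex 1.78 0.97 -1.567
endloop
endfacet
facet normal 0.769 -0.624 -0.140
outer loop
vertex 1.819 1.275 -2.715
vertex 1.78 0.97 -1.567
vertex 1.142 0.363 -2.365
endloop
endfacet
facet normal 0.378 -0.563 -0.735
outer loop
vertex 1.819 1.275 -2.715
vertex 1.142 0.363 -2.365
vertex 0.729 1.135 -3.169
endloop
endfacet
facet normal 0.368 0.126 -0.921
outer loop
vertex 1.819 1.275 -2.715
vertex 0.729 1.135 -3.169
vertex 1.113 2.219 -2.868
endloop
endfacet
facet normal 0.751 0.490 -0.442
outer loop
vertex 1.819 1.275 -2.715
vertex 1.113 2.219 -2.868
vertex 1.762 2.116 -1.878
endloop
endfacet
facet normal 0.714 0.194 0.673
outer loop
vertex 1.78 0.97 -1.567
vertex 1.762 2.116 -1.878
vertex 1.051 1.725 -1.011
endloop
endfacet
facet normal 0.341 -0.859 0.381
outer loop
vertex 1.142 0.363 -2.365
vertex 1.78 0.97 -1.567
vertex 0.667 0.641 -1.312
endloop
endfacet
facet normal -0.290 -0.760 -0.581
outer loop
vertex 0.729 1.135 -3.169
vertex 1.142 0.363 -2.365
vertex 0.018 0.744 -2.302
endloop
endfacet
facet normal -0.307 0.354 -0.883
outer loop
vertex 1.113 2.219 -2.868
vertex 0.729 1.135 -3.169
vertex 0.0 1.89 -2.613
endloop
endfacet
facet normal 0.314 0.943 -0.108
outer loop
vertex 1.762 2.116 -1.878
vertex 1.113 2.219 -2.868
vertex 0.638 2.497 -1.815
endloop
endfacet
facet normal -0.533 -0.173 0.828
outer loop
vertex -1.417 -0.565 -0.655
vertex -2.442 1.089 -0.968
vertex -2.339 -1.276 -1.397
endloop
endfacet
facet normal 0.520 -0.840 0.159
outer loop
vertex -1.518 -1.009 -2.672
vertex -1.417 -0.565 -0.655
vertex -2.339 -1.276 -1.397
endloop
endfacet
facet normal -0.532 -0.173 0.828
outer loop
vertex -2.339 -1.276 -1.397
vertex -2.442 1.089 -0.968
vertex -3.363 0.377 -1.709
endloop
endfacet
facet normal -0.668 -0.515 -0.538
outer loop
vertex -3.363 0.377 -1.709
vertex -1.518 -1.009 -2.672
vertex -2.339 -1.276 -1.397
endloop
endfacet
facet normal 0.667 0.515 0.538
outer loop
vertex -1.417 -0.565 -0.655
vertex -1.621 1.356 -2.243
vertex -2.442 1.089 -0.968
endloop
endfacet
facet normal 0.521 -0.839 0.159
outer loop
vertex -0.597 -0.297 -1.931
vertex -1.417 -0.565 -0.655
vertex -1.518 -1.009 -2.672
endloop
endfacet
facet normal 0.668 0.515 0.537
outer loop
vertex -0.597 -0.297 -1.931
vertex -1.621 1.356 -2.243
vertex -1.417 -0.565 -0.655
endloop
endfacet
facet normal -0.520 0.839 -0.159
outer loop
vertex -2.442 1.089 -0.968
vertex -1.621 1.356 -2.243
vertex -3.363 0.377 -1.709
endloop
endfacet
facet normal -0.668 -0.515 -0.537
outer loop
vertex -2.543 0.645 -2.985
vertex -1.518 -1.009 -2.672
vertex -3.363 0.377 -1.709
endloop
endfacet
facet normal -0.520 0.839 -0.158
outer loop
vertex -3.363 0.377 -1.709
vertex -1.621 1.356 -2.243
vertex -2.543 0.645 -2.985
endloop
endfacet
facet normal 0.533 0.173 -0.828
outer loop
vertex -2.543 0.645 -2.985
vertex -0.597 -0.297 -1.931
vertex -1.518 -1.009 -2.672
endloop
endfacet
facet normal 0.533 0.174 -0.828
outer loop
vertex -1.621 1.356 -2.243
vertex -0.597 -0.297 -1.931
vertex -2.543 0.645 -2.985
endloop
endfacet

endsolid


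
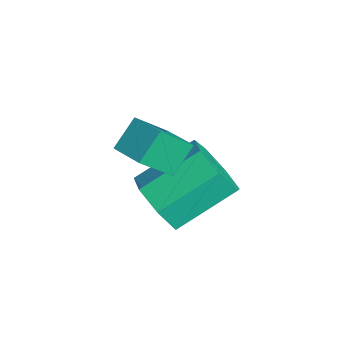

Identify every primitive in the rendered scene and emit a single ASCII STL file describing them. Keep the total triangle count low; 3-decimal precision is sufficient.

solid 
facet normal -0.917 -0.359 -0.176
outer loop
vertex -3.589 -3.647 -0.192
vertex -3.752 -2.773 -1.126
vertex -3.217 -4.276 -0.845
endloop
endfacet
facet normal 0.127 -0.677 0.725
outer loop
vertex -2.328 -3.927 -0.674
vertex -3.589 -3.647 -0.192
vertex -3.217 -4.276 -0.845
endloop
endfacet
facet normal -0.917 -0.359 -0.176
outer loop
vertex -3.217 -4.276 -0.845
vertex -3.752 -2.773 -1.126
vertex -3.38 -3.402 -1.779
endloop
endfacet
facet normal 0.380 -0.641 -0.667
outer loop
vertex -3.38 -3.402 -1.779
vertex -2.328 -3.927 -0.674
vertex -3.217 -4.276 -0.845
endloop
endfacet
facet normal -0.380 0.641 0.667
outer loop
vertex -3.589 -3.647 -0.192
vertex -2.863 -2.424 -0.955
vertex -3.752 -2.773 -1.126
endloop
endfacet
facet normal 0.127 -0.677 0.725
outer loop
vertex -2.7 -3.298 -0.021
vertex -3.589 -3.647 -0.192
vertex -2.328 -3.927 -0.674
endloop
endfacet
facet normal -0.380 0.641 0.667
outer loop
vertex -2.7 -3.298 -0.021
vertex -2.863 -2.424 -0.955
vertex -3.589 -3.647 -0.192
endloop
endfacet
facet normal -0.127 0.677 -0.725
outer loop
vertex -3.752 -2.773 -1.126
vertex -2.863 -2.424 -0.955
vertex -3.38 -3.402 -1.779
endloop
endfacet
facet normal 0.380 -0.641 -0.667
outer loop
vertex -2.491 -3.053 -1.608
vertex -2.328 -3.927 -0.674
vertex -3.38 -3.402 -1.779
endloop
endfacet
facet normal -0.127 0.677 -0.725
outer loop
vertex -3.38 -3.402 -1.779
vertex -2.863 -2.424 -0.955
vertex -2.491 -3.053 -1.608
endloop
endfacet
facet normal 0.917 0.359 0.176
outer loop
vertex -2.491 -3.053 -1.608
vertex -2.7 -3.298 -0.021
vertex -2.328 -3.927 -0.674
endloop
endfacet
facet normal 0.917 0.359 0.176
outer loop
vertex -2.863 -2.424 -0.955
vertex -2.7 -3.298 -0.021
vertex -2.491 -3.053 -1.608
endloop
endfacet
facet normal 0.081 -0.865 -0.496
outer loop
vertex -2.215 -3.08 -3.472
vertex -3.106 -3.271 -3.284
vertex -2.752 -2.819 -4.015
endloop
endfacet
facet normal 0.742 0.384 -0.549
outer loop
vertex -2.215 -3.08 -3.472
vertex -2.752 -2.819 -4.015
vertex -2.364 -1.497 -2.565
endloop
endfacet
facet normal 0.742 0.384 -0.549
outer loop
vertex -2.364 -1.497 -2.565
vertex -2.752 -2.819 -4.015
vertex -2.901 -1.236 -3.108
endloop
endfacet
facet normal -0.081 0.865 0.496
outer loop
vertex -2.364 -1.497 -2.565
vertex -2.901 -1.236 -3.108
vertex -3.254 -1.689 -2.376
endloop
endfacet
facet normal 0.080 -0.865 -0.496
outer loop
vertex -2.752 -2.819 -4.015
vertex -3.106 -3.271 -3.284
vertex -3.555 -2.898 -4.007
endloop
endfacet
facet normal -0.057 0.492 -0.869
outer loop
vertex -2.752 -2.819 -4.015
vertex -3.555 -2.898 -4.007
vertex -2.901 -1.236 -3.108
endloop
endfacet
facet normal -0.058 0.492 -0.868
outer loop
vertex -2.901 -1.236 -3.108
vertex -3.555 -2.898 -4.007
vertex -3.704 -1.316 -3.1
endloop
endfacet
facet normal -0.081 0.865 0.496
outer loop
vertex -2.901 -1.236 -3.108
vertex -3.704 -1.316 -3.1
vertex -3.254 -1.689 -2.376
endloop
endfacet
facet normal 0.082 -0.864 -0.496
outer loop
vertex -3.555 -2.898 -4.007
vertex -3.106 -3.271 -3.284
vertex -4.02 -3.259 -3.455
endloop
endfacet
facet normal -0.813 0.230 -0.535
outer loop
vertex -3.555 -2.898 -4.007
vertex -4.02 -3.259 -3.455
vertex -3.704 -1.316 -3.1
endloop
endfacet
facet normal -0.814 0.230 -0.533
outer loop
vertex -3.704 -1.316 -3.1
vertex -4.02 -3.259 -3.455
vertex -4.168 -1.677 -2.547
endloop
endfacet
facet normal -0.081 0.864 0.496
outer loop
vertex -3.704 -1.316 -3.1
vertex -4.168 -1.677 -2.547
vertex -3.254 -1.689 -2.376
endloop
endfacet
facet normal 0.081 -0.865 -0.496
outer loop
vertex -4.02 -3.259 -3.455
vertex -3.106 -3.271 -3.284
vertex -3.796 -3.629 -2.773
endloop
endfacet
facet normal -0.957 -0.206 0.203
outer loop
vertex -4.02 -3.259 -3.455
vertex -3.796 -3.629 -2.773
vertex -4.168 -1.677 -2.547
endloop
endfacet
facet normal -0.958 -0.206 0.202
outer loop
vertex -4.168 -1.677 -2.547
vertex -3.796 -3.629 -2.773
vertex -3.945 -2.046 -1.866
endloop
endfacet
facet normal -0.081 0.865 0.495
outer loop
vertex -4.168 -1.677 -2.547
vertex -3.945 -2.046 -1.866
vertex -3.254 -1.689 -2.376
endloop
endfacet
facet normal 0.082 -0.865 -0.496
outer loop
vertex -3.796 -3.629 -2.773
vertex -3.106 -3.271 -3.284
vertex -3.052 -3.729 -2.476
endloop
endfacet
facet normal -0.380 -0.487 0.787
outer loop
vertex -3.796 -3.629 -2.773
vertex -3.052 -3.729 -2.476
vertex -3.945 -2.046 -1.866
endloop
endfacet
facet normal -0.380 -0.487 0.787
outer loop
vertex -3.945 -2.046 -1.866
vertex -3.052 -3.729 -2.476
vertex -3.201 -2.147 -1.569
endloop
endfacet
facet normal -0.081 0.865 0.496
outer loop
vertex -3.945 -2.046 -1.866
vertex -3.201 -2.147 -1.569
vertex -3.254 -1.689 -2.376
endloop
endfacet
facet normal 0.081 -0.865 -0.496
outer loop
vertex -3.052 -3.729 -2.476
vertex -3.106 -3.271 -3.284
vertex -2.349 -3.485 -2.787
endloop
endfacet
facet normal 0.483 -0.401 0.778
outer loop
vertex -3.052 -3.729 -2.476
vertex -2.349 -3.485 -2.787
vertex -3.201 -2.147 -1.569
endloop
endfacet
facet normal 0.484 -0.400 0.778
outer loop
vertex -3.201 -2.147 -1.569
vertex -2.349 -3.485 -2.787
vertex -2.498 -1.902 -1.88
endloop
endfacet
facet normal -0.082 0.864 0.496
outer loop
vertex -3.201 -2.147 -1.569
vertex -2.498 -1.902 -1.88
vertex -3.254 -1.689 -2.376
endloop
endfacet
facet normal 0.081 -0.865 -0.496
outer loop
vertex -2.349 -3.485 -2.787
vertex -3.106 -3.271 -3.284
vertex -2.215 -3.08 -3.472
endloop
endfacet
facet normal 0.983 -0.013 0.184
outer loop
vertex -2.349 -3.485 -2.787
vertex -2.215 -3.08 -3.472
vertex -2.498 -1.902 -1.88
endloop
endfacet
facet normal 0.983 -0.013 0.184
outer loop
vertex -2.498 -1.902 -1.88
vertex -2.215 -3.08 -3.472
vertex -2.364 -1.497 -2.565
endloop
endfacet
facet normal -0.081 0.865 0.495
outer loop
vertex -2.498 -1.902 -1.88
vertex -2.364 -1.497 -2.565
vertex -3.254 -1.689 -2.376
endloop
endfacet

endsolid


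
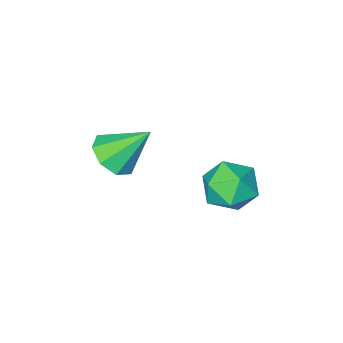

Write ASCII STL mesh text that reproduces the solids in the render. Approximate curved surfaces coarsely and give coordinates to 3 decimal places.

solid 
facet normal 0.480 -0.457 -0.749
outer loop
vertex 1.541 -2.632 3.202
vertex 0.675 -3.061 2.908
vertex 1.155 -2.2 2.691
endloop
endfacet
facet normal 0.447 0.821 0.356
outer loop
vertex 1.541 -2.632 3.202
vertex 1.155 -2.2 2.691
vertex -0.275 -2.159 4.392
endloop
endfacet
facet normal 0.480 -0.457 -0.749
outer loop
vertex 1.155 -2.2 2.691
vertex 0.675 -3.061 2.908
vertex 0.488 -2.272 2.307
endloop
endfacet
facet normal -0.063 0.995 -0.077
outer loop
vertex 1.155 -2.2 2.691
vertex 0.488 -2.272 2.307
vertex -0.275 -2.159 4.392
endloop
endfacet
facet normal 0.479 -0.457 -0.749
outer loop
vertex 0.488 -2.272 2.307
vertex 0.675 -3.061 2.908
vertex -0.07 -2.806 2.276
endloop
endfacet
facet normal -0.656 0.702 -0.278
outer loop
vertex 0.488 -2.272 2.307
vertex -0.07 -2.806 2.276
vertex -0.275 -2.159 4.392
endloop
endfacet
facet normal 0.480 -0.455 -0.750
outer loop
vertex -0.07 -2.806 2.276
vertex 0.675 -3.061 2.908
vertex -0.191 -3.491 2.614
endloop
endfacet
facet normal -0.985 0.110 -0.129
outer loop
vertex -0.07 -2.806 2.276
vertex -0.191 -3.491 2.614
vertex -0.275 -2.159 4.392
endloop
endfacet
facet normal 0.481 -0.456 -0.749
outer loop
vertex -0.191 -3.491 2.614
vertex 0.675 -3.061 2.908
vertex 0.196 -3.923 3.125
endloop
endfacet
facet normal -0.856 -0.432 0.283
outer loop
vertex -0.191 -3.491 2.614
vertex 0.196 -3.923 3.125
vertex -0.275 -2.159 4.392
endloop
endfacet
facet normal 0.481 -0.456 -0.749
outer loop
vertex 0.196 -3.923 3.125
vertex 0.675 -3.061 2.908
vertex 0.863 -3.851 3.509
endloop
endfacet
facet normal -0.347 -0.607 0.716
outer loop
vertex 0.196 -3.923 3.125
vertex 0.863 -3.851 3.509
vertex -0.275 -2.159 4.392
endloop
endfacet
facet normal 0.480 -0.456 -0.749
outer loop
vertex 0.863 -3.851 3.509
vertex 0.675 -3.061 2.908
vertex 1.42 -3.317 3.541
endloop
endfacet
facet normal 0.247 -0.313 0.917
outer loop
vertex 0.863 -3.851 3.509
vertex 1.42 -3.317 3.541
vertex -0.275 -2.159 4.392
endloop
endfacet
facet normal 0.480 -0.456 -0.749
outer loop
vertex 1.42 -3.317 3.541
vertex 0.675 -3.061 2.908
vertex 1.541 -2.632 3.202
endloop
endfacet
facet normal 0.576 0.279 0.768
outer loop
vertex 1.42 -3.317 3.541
vertex 1.541 -2.632 3.202
vertex -0.275 -2.159 4.392
endloop
endfacet
facet normal -0.614 -0.496 0.614
outer loop
vertex -4.446 -1.616 0.434
vertex -4.163 -2.653 -0.12
vertex -3.515 -2.279 0.83
endloop
endfacet
facet normal -0.342 0.080 0.936
outer loop
vertex -4.446 -1.616 0.434
vertex -3.515 -2.279 0.83
vertex -3.415 -1.076 0.764
endloop
endfacet
facet normal -0.519 0.653 0.551
outer loop
vertex -4.446 -1.616 0.434
vertex -3.415 -1.076 0.764
vertex -4.002 -0.706 -0.227
endloop
endfacet
facet normal -0.901 0.433 -0.010
outer loop
vertex -4.446 -1.616 0.434
vertex -4.002 -0.706 -0.227
vertex -4.464 -1.681 -0.773
endloop
endfacet
facet normal -0.960 -0.278 0.029
outer loop
vertex -4.446 -1.616 0.434
vertex -4.464 -1.681 -0.773
vertex -4.163 -2.653 -0.12
endloop
endfacet
facet normal 0.370 0.020 0.929
outer loop
vertex -3.415 -1.076 0.764
vertex -3.515 -2.279 0.83
vertex -2.496 -1.779 0.413
endloop
endfacet
facet normal -0.072 -0.910 0.407
outer loop
vertex -3.515 -2.279 0.83
vertex -4.163 -2.653 -0.12
vertex -2.958 -2.754 -0.133
endloop
endfacet
facet normal -0.632 -0.557 -0.538
outer loop
vertex -4.163 -2.653 -0.12
vertex -4.464 -1.681 -0.773
vertex -3.545 -2.384 -1.124
endloop
endfacet
facet normal -0.537 0.591 -0.602
outer loop
vertex -4.464 -1.681 -0.773
vertex -4.002 -0.706 -0.227
vertex -3.445 -1.181 -1.19
endloop
endfacet
facet normal 0.083 0.949 0.305
outer loop
vertex -4.002 -0.706 -0.227
vertex -3.415 -1.076 0.764
vertex -2.797 -0.807 -0.24
endloop
endfacet
facet normal 0.901 -0.433 0.010
outer loop
vertex -2.514 -1.844 -0.794
vertex -2.496 -1.779 0.413
vertex -2.958 -2.754 -0.133
endloop
endfacet
facet normal 0.519 -0.653 -0.551
outer loop
vertex -2.514 -1.844 -0.794
vertex -2.958 -2.754 -0.133
vertex -3.545 -2.384 -1.124
endloop
endfacet
facet normal 0.342 -0.080 -0.936
outer loop
vertex -2.514 -1.844 -0.794
vertex -3.545 -2.384 -1.124
vertex -3.445 -1.181 -1.19
endloop
endfacet
facet normal 0.614 0.496 -0.614
outer loop
vertex -2.514 -1.844 -0.794
vertex -3.445 -1.181 -1.19
vertex -2.797 -0.807 -0.24
endloop
endfacet
facet normal 0.960 0.278 -0.029
outer loop
vertex -2.514 -1.844 -0.794
vertex -2.797 -0.807 -0.24
vertex -2.496 -1.779 0.413
endloop
endfacet
facet normal 0.537 -0.591 0.602
outer loop
vertex -2.958 -2.754 -0.133
vertex -2.496 -1.779 0.413
vertex -3.515 -2.279 0.83
endloop
endfacet
facet normal -0.083 -0.949 -0.305
outer loop
vertex -3.545 -2.384 -1.124
vertex -2.958 -2.754 -0.133
vertex -4.163 -2.653 -0.12
endloop
endfacet
facet normal -0.370 -0.020 -0.929
outer loop
vertex -3.445 -1.181 -1.19
vertex -3.545 -2.384 -1.124
vertex -4.464 -1.681 -0.773
endloop
endfacet
facet normal 0.072 0.910 -0.407
outer loop
vertex -2.797 -0.807 -0.24
vertex -3.445 -1.181 -1.19
vertex -4.002 -0.706 -0.227
endloop
endfacet
facet normal 0.632 0.557 0.538
outer loop
vertex -2.496 -1.779 0.413
vertex -2.797 -0.807 -0.24
vertex -3.415 -1.076 0.764
endloop
endfacet

endsolid


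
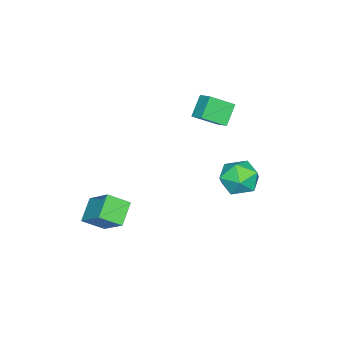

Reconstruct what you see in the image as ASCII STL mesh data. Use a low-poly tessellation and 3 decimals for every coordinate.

solid 
facet normal -0.442 0.724 -0.530
outer loop
vertex 2.99 -2.932 0.298
vertex 4.053 -2.794 -0.401
vertex 2.385 -4.152 -0.863
endloop
endfacet
facet normal -0.830 -0.108 0.547
outer loop
vertex 2.907 -5.006 -0.239
vertex 2.99 -2.932 0.298
vertex 2.385 -4.152 -0.863
endloop
endfacet
facet normal -0.443 0.724 -0.529
outer loop
vertex 2.385 -4.152 -0.863
vertex 4.053 -2.794 -0.401
vertex 3.448 -4.014 -1.563
endloop
endfacet
facet normal -0.339 -0.681 -0.649
outer loop
vertex 3.448 -4.014 -1.563
vertex 2.907 -5.006 -0.239
vertex 2.385 -4.152 -0.863
endloop
endfacet
facet normal 0.338 0.681 0.649
outer loop
vertex 2.99 -2.932 0.298
vertex 4.575 -3.648 0.223
vertex 4.053 -2.794 -0.401
endloop
endfacet
facet normal -0.831 -0.108 0.546
outer loop
vertex 3.512 -3.786 0.923
vertex 2.99 -2.932 0.298
vertex 2.907 -5.006 -0.239
endloop
endfacet
facet normal 0.339 0.682 0.649
outer loop
vertex 3.512 -3.786 0.923
vertex 4.575 -3.648 0.223
vertex 2.99 -2.932 0.298
endloop
endfacet
facet normal 0.831 0.108 -0.546
outer loop
vertex 4.053 -2.794 -0.401
vertex 4.575 -3.648 0.223
vertex 3.448 -4.014 -1.563
endloop
endfacet
facet normal -0.338 -0.682 -0.649
outer loop
vertex 3.97 -4.868 -0.938
vertex 2.907 -5.006 -0.239
vertex 3.448 -4.014 -1.563
endloop
endfacet
facet normal 0.831 0.108 -0.546
outer loop
vertex 3.448 -4.014 -1.563
vertex 4.575 -3.648 0.223
vertex 3.97 -4.868 -0.938
endloop
endfacet
facet normal 0.442 -0.724 0.530
outer loop
vertex 3.97 -4.868 -0.938
vertex 3.512 -3.786 0.923
vertex 2.907 -5.006 -0.239
endloop
endfacet
facet normal 0.443 -0.724 0.530
outer loop
vertex 4.575 -3.648 0.223
vertex 3.512 -3.786 0.923
vertex 3.97 -4.868 -0.938
endloop
endfacet
facet normal -0.387 -0.391 0.835
outer loop
vertex -1.334 0.665 1.281
vertex -0.825 -0.225 1.1
vertex -0.374 0.527 1.661
endloop
endfacet
facet normal -0.309 0.316 0.897
outer loop
vertex -1.334 0.665 1.281
vertex -0.374 0.527 1.661
vertex -0.643 1.443 1.245
endloop
endfacet
facet normal -0.685 0.625 0.375
outer loop
vertex -1.334 0.665 1.281
vertex -0.643 1.443 1.245
vertex -1.26 1.257 0.428
endloop
endfacet
facet normal -0.994 0.109 -0.011
outer loop
vertex -1.334 0.665 1.281
vertex -1.26 1.257 0.428
vertex -1.372 0.226 0.338
endloop
endfacet
facet normal -0.810 -0.519 0.274
outer loop
vertex -1.334 0.665 1.281
vertex -1.372 0.226 0.338
vertex -0.825 -0.225 1.1
endloop
endfacet
facet normal 0.379 0.473 0.795
outer loop
vertex -0.643 1.443 1.245
vertex -0.374 0.527 1.661
vertex 0.292 1.034 1.042
endloop
endfacet
facet normal 0.255 -0.672 0.696
outer loop
vertex -0.374 0.527 1.661
vertex -0.825 -0.225 1.1
vertex 0.18 0.003 0.952
endloop
endfacet
facet normal -0.430 -0.878 -0.211
outer loop
vertex -0.825 -0.225 1.1
vertex -1.372 0.226 0.338
vertex -0.437 -0.183 0.135
endloop
endfacet
facet normal -0.729 0.138 -0.671
outer loop
vertex -1.372 0.226 0.338
vertex -1.26 1.257 0.428
vertex -0.706 0.733 -0.281
endloop
endfacet
facet normal -0.228 0.972 -0.049
outer loop
vertex -1.26 1.257 0.428
vertex -0.643 1.443 1.245
vertex -0.255 1.485 0.28
endloop
endfacet
facet normal 0.994 -0.109 0.011
outer loop
vertex 0.254 0.595 0.099
vertex 0.292 1.034 1.042
vertex 0.18 0.003 0.952
endloop
endfacet
facet normal 0.685 -0.625 -0.375
outer loop
vertex 0.254 0.595 0.099
vertex 0.18 0.003 0.952
vertex -0.437 -0.183 0.135
endloop
endfacet
facet normal 0.309 -0.316 -0.897
outer loop
vertex 0.254 0.595 0.099
vertex -0.437 -0.183 0.135
vertex -0.706 0.733 -0.281
endloop
endfacet
facet normal 0.387 0.391 -0.835
outer loop
vertex 0.254 0.595 0.099
vertex -0.706 0.733 -0.281
vertex -0.255 1.485 0.28
endloop
endfacet
facet normal 0.810 0.519 -0.274
outer loop
vertex 0.254 0.595 0.099
vertex -0.255 1.485 0.28
vertex 0.292 1.034 1.042
endloop
endfacet
facet normal 0.729 -0.138 0.671
outer loop
vertex 0.18 0.003 0.952
vertex 0.292 1.034 1.042
vertex -0.374 0.527 1.661
endloop
endfacet
facet normal 0.228 -0.972 0.049
outer loop
vertex -0.437 -0.183 0.135
vertex 0.18 0.003 0.952
vertex -0.825 -0.225 1.1
endloop
endfacet
facet normal -0.379 -0.473 -0.795
outer loop
vertex -0.706 0.733 -0.281
vertex -0.437 -0.183 0.135
vertex -1.372 0.226 0.338
endloop
endfacet
facet normal -0.255 0.672 -0.696
outer loop
vertex -0.255 1.485 0.28
vertex -0.706 0.733 -0.281
vertex -1.26 1.257 0.428
endloop
endfacet
facet normal 0.430 0.878 0.211
outer loop
vertex 0.292 1.034 1.042
vertex -0.255 1.485 0.28
vertex -0.643 1.443 1.245
endloop
endfacet
facet normal -0.537 0.653 -0.535
outer loop
vertex -2.345 -0.425 4.047
vertex -1.494 -0.441 3.173
vertex -2.767 -1.099 3.648
endloop
endfacet
facet normal -0.698 0.013 0.716
outer loop
vertex -2.026 -1.999 4.387
vertex -2.345 -0.425 4.047
vertex -2.767 -1.099 3.648
endloop
endfacet
facet normal -0.537 0.652 -0.535
outer loop
vertex -2.767 -1.099 3.648
vertex -1.494 -0.441 3.173
vertex -1.916 -1.116 2.774
endloop
endfacet
facet normal -0.475 -0.758 -0.447
outer loop
vertex -1.916 -1.116 2.774
vertex -2.026 -1.999 4.387
vertex -2.767 -1.099 3.648
endloop
endfacet
facet normal 0.474 0.758 0.448
outer loop
vertex -2.345 -0.425 4.047
vertex -0.753 -1.341 3.912
vertex -1.494 -0.441 3.173
endloop
endfacet
facet normal -0.698 0.013 0.716
outer loop
vertex -1.604 -1.324 4.786
vertex -2.345 -0.425 4.047
vertex -2.026 -1.999 4.387
endloop
endfacet
facet normal 0.474 0.758 0.447
outer loop
vertex -1.604 -1.324 4.786
vertex -0.753 -1.341 3.912
vertex -2.345 -0.425 4.047
endloop
endfacet
facet normal 0.698 -0.013 -0.716
outer loop
vertex -1.494 -0.441 3.173
vertex -0.753 -1.341 3.912
vertex -1.916 -1.116 2.774
endloop
endfacet
facet normal -0.474 -0.758 -0.447
outer loop
vertex -1.175 -2.015 3.513
vertex -2.026 -1.999 4.387
vertex -1.916 -1.116 2.774
endloop
endfacet
facet normal 0.698 -0.013 -0.716
outer loop
vertex -1.916 -1.116 2.774
vertex -0.753 -1.341 3.912
vertex -1.175 -2.015 3.513
endloop
endfacet
facet normal 0.537 -0.652 0.535
outer loop
vertex -1.175 -2.015 3.513
vertex -1.604 -1.324 4.786
vertex -2.026 -1.999 4.387
endloop
endfacet
facet normal 0.536 -0.653 0.535
outer loop
vertex -0.753 -1.341 3.912
vertex -1.604 -1.324 4.786
vertex -1.175 -2.015 3.513
endloop
endfacet

endsolid


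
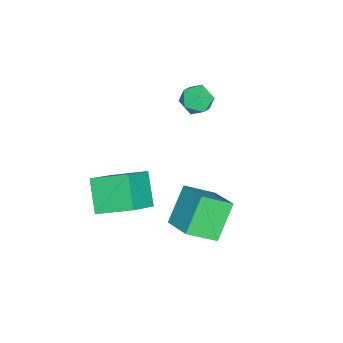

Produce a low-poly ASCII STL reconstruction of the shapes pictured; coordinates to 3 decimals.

solid 
facet normal -0.625 -0.389 0.677
outer loop
vertex 2.888 -1.397 2.695
vertex 1.351 -1.034 1.484
vertex 3.122 -3.257 1.842
endloop
endfacet
facet normal 0.772 -0.182 0.609
outer loop
vertex 4.329 -2.506 0.536
vertex 2.888 -1.397 2.695
vertex 3.122 -3.257 1.842
endloop
endfacet
facet normal -0.626 -0.389 0.676
outer loop
vertex 3.122 -3.257 1.842
vertex 1.351 -1.034 1.484
vertex 1.586 -2.894 0.63
endloop
endfacet
facet normal 0.114 -0.903 -0.414
outer loop
vertex 1.586 -2.894 0.63
vertex 4.329 -2.506 0.536
vertex 3.122 -3.257 1.842
endloop
endfacet
facet normal -0.113 0.903 0.415
outer loop
vertex 2.888 -1.397 2.695
vertex 2.558 -0.283 0.178
vertex 1.351 -1.034 1.484
endloop
endfacet
facet normal 0.772 -0.182 0.609
outer loop
vertex 4.094 -0.646 1.39
vertex 2.888 -1.397 2.695
vertex 4.329 -2.506 0.536
endloop
endfacet
facet normal -0.114 0.903 0.415
outer loop
vertex 4.094 -0.646 1.39
vertex 2.558 -0.283 0.178
vertex 2.888 -1.397 2.695
endloop
endfacet
facet normal -0.772 0.182 -0.609
outer loop
vertex 1.351 -1.034 1.484
vertex 2.558 -0.283 0.178
vertex 1.586 -2.894 0.63
endloop
endfacet
facet normal 0.113 -0.903 -0.415
outer loop
vertex 2.792 -2.143 -0.675
vertex 4.329 -2.506 0.536
vertex 1.586 -2.894 0.63
endloop
endfacet
facet normal -0.772 0.182 -0.609
outer loop
vertex 1.586 -2.894 0.63
vertex 2.558 -0.283 0.178
vertex 2.792 -2.143 -0.675
endloop
endfacet
facet normal 0.625 0.390 -0.676
outer loop
vertex 2.792 -2.143 -0.675
vertex 4.094 -0.646 1.39
vertex 4.329 -2.506 0.536
endloop
endfacet
facet normal 0.626 0.389 -0.676
outer loop
vertex 2.558 -0.283 0.178
vertex 4.094 -0.646 1.39
vertex 2.792 -2.143 -0.675
endloop
endfacet
facet normal -0.676 0.108 0.729
outer loop
vertex 2.142 1.961 1.469
vertex 1.332 3.249 0.526
vertex 1.026 0.644 0.628
endloop
endfacet
facet normal 0.452 -0.720 0.527
outer loop
vertex 2.488 0.411 -0.946
vertex 2.142 1.961 1.469
vertex 1.026 0.644 0.628
endloop
endfacet
facet normal -0.677 0.108 0.728
outer loop
vertex 1.026 0.644 0.628
vertex 1.332 3.249 0.526
vertex 0.217 1.932 -0.315
endloop
endfacet
facet normal -0.581 -0.686 -0.438
outer loop
vertex 0.217 1.932 -0.315
vertex 2.488 0.411 -0.946
vertex 1.026 0.644 0.628
endloop
endfacet
facet normal 0.581 0.686 0.438
outer loop
vertex 2.142 1.961 1.469
vertex 2.794 3.016 -1.048
vertex 1.332 3.249 0.526
endloop
endfacet
facet normal 0.453 -0.720 0.527
outer loop
vertex 3.603 1.728 -0.105
vertex 2.142 1.961 1.469
vertex 2.488 0.411 -0.946
endloop
endfacet
facet normal 0.581 0.686 0.438
outer loop
vertex 3.603 1.728 -0.105
vertex 2.794 3.016 -1.048
vertex 2.142 1.961 1.469
endloop
endfacet
facet normal -0.453 0.720 -0.527
outer loop
vertex 1.332 3.249 0.526
vertex 2.794 3.016 -1.048
vertex 0.217 1.932 -0.315
endloop
endfacet
facet normal -0.581 -0.686 -0.438
outer loop
vertex 1.678 1.699 -1.889
vertex 2.488 0.411 -0.946
vertex 0.217 1.932 -0.315
endloop
endfacet
facet normal -0.453 0.720 -0.527
outer loop
vertex 0.217 1.932 -0.315
vertex 2.794 3.016 -1.048
vertex 1.678 1.699 -1.889
endloop
endfacet
facet normal 0.677 -0.108 -0.728
outer loop
vertex 1.678 1.699 -1.889
vertex 3.603 1.728 -0.105
vertex 2.488 0.411 -0.946
endloop
endfacet
facet normal 0.677 -0.108 -0.728
outer loop
vertex 2.794 3.016 -1.048
vertex 3.603 1.728 -0.105
vertex 1.678 1.699 -1.889
endloop
endfacet
facet normal -0.105 0.576 0.811
outer loop
vertex -2.963 0.704 3.773
vertex -3.287 -0.049 4.266
vertex -2.35 0.145 4.25
endloop
endfacet
facet normal 0.429 0.811 0.399
outer loop
vertex -2.963 0.704 3.773
vertex -2.35 0.145 4.25
vertex -2.128 0.459 3.374
endloop
endfacet
facet normal 0.162 0.955 -0.247
outer loop
vertex -2.963 0.704 3.773
vertex -2.128 0.459 3.374
vertex -2.928 0.459 2.848
endloop
endfacet
facet normal -0.537 0.810 -0.235
outer loop
vertex -2.963 0.704 3.773
vertex -2.928 0.459 2.848
vertex -3.644 0.145 3.4
endloop
endfacet
facet normal -0.702 0.576 0.418
outer loop
vertex -2.963 0.704 3.773
vertex -3.644 0.145 3.4
vertex -3.287 -0.049 4.266
endloop
endfacet
facet normal 0.901 0.281 0.329
outer loop
vertex -2.128 0.459 3.374
vertex -2.35 0.145 4.25
vertex -1.936 -0.445 3.62
endloop
endfacet
facet normal 0.037 -0.098 0.994
outer loop
vertex -2.35 0.145 4.25
vertex -3.287 -0.049 4.266
vertex -2.652 -0.759 4.172
endloop
endfacet
facet normal -0.928 -0.099 0.360
outer loop
vertex -3.287 -0.049 4.266
vertex -3.644 0.145 3.4
vertex -3.452 -0.759 3.646
endloop
endfacet
facet normal -0.660 0.281 -0.697
outer loop
vertex -3.644 0.145 3.4
vertex -2.928 0.459 2.848
vertex -3.23 -0.445 2.77
endloop
endfacet
facet normal 0.471 0.516 -0.716
outer loop
vertex -2.928 0.459 2.848
vertex -2.128 0.459 3.374
vertex -2.293 -0.251 2.754
endloop
endfacet
facet normal 0.537 -0.810 0.235
outer loop
vertex -2.617 -1.004 3.247
vertex -1.936 -0.445 3.62
vertex -2.652 -0.759 4.172
endloop
endfacet
facet normal -0.162 -0.955 0.247
outer loop
vertex -2.617 -1.004 3.247
vertex -2.652 -0.759 4.172
vertex -3.452 -0.759 3.646
endloop
endfacet
facet normal -0.429 -0.811 -0.399
outer loop
vertex -2.617 -1.004 3.247
vertex -3.452 -0.759 3.646
vertex -3.23 -0.445 2.77
endloop
endfacet
facet normal 0.105 -0.576 -0.811
outer loop
vertex -2.617 -1.004 3.247
vertex -3.23 -0.445 2.77
vertex -2.293 -0.251 2.754
endloop
endfacet
facet normal 0.702 -0.576 -0.418
outer loop
vertex -2.617 -1.004 3.247
vertex -2.293 -0.251 2.754
vertex -1.936 -0.445 3.62
endloop
endfacet
facet normal 0.660 -0.281 0.697
outer loop
vertex -2.652 -0.759 4.172
vertex -1.936 -0.445 3.62
vertex -2.35 0.145 4.25
endloop
endfacet
facet normal -0.471 -0.516 0.716
outer loop
vertex -3.452 -0.759 3.646
vertex -2.652 -0.759 4.172
vertex -3.287 -0.049 4.266
endloop
endfacet
facet normal -0.901 -0.281 -0.329
outer loop
vertex -3.23 -0.445 2.77
vertex -3.452 -0.759 3.646
vertex -3.644 0.145 3.4
endloop
endfacet
facet normal -0.037 0.098 -0.994
outer loop
vertex -2.293 -0.251 2.754
vertex -3.23 -0.445 2.77
vertex -2.928 0.459 2.848
endloop
endfacet
facet normal 0.928 0.099 -0.360
outer loop
vertex -1.936 -0.445 3.62
vertex -2.293 -0.251 2.754
vertex -2.128 0.459 3.374
endloop
endfacet

endsolid


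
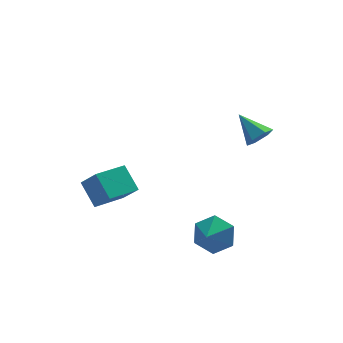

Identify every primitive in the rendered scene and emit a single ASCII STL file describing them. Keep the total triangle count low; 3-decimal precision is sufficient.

solid 
facet normal -0.895 -0.419 0.154
outer loop
vertex -2.554 3.551 -2.275
vertex -3.106 4.333 -3.351
vertex -2.194 2.409 -3.289
endloop
endfacet
facet normal 0.383 -0.543 0.747
outer loop
vertex -0.574 3.167 -3.569
vertex -2.554 3.551 -2.275
vertex -2.194 2.409 -3.289
endloop
endfacet
facet normal -0.895 -0.419 0.154
outer loop
vertex -2.194 2.409 -3.289
vertex -3.106 4.333 -3.351
vertex -2.745 3.19 -4.366
endloop
endfacet
facet normal 0.229 -0.728 -0.646
outer loop
vertex -2.745 3.19 -4.366
vertex -0.574 3.167 -3.569
vertex -2.194 2.409 -3.289
endloop
endfacet
facet normal -0.229 0.728 0.646
outer loop
vertex -2.554 3.551 -2.275
vertex -1.486 5.091 -3.631
vertex -3.106 4.333 -3.351
endloop
endfacet
facet normal 0.383 -0.543 0.747
outer loop
vertex -0.935 4.31 -2.554
vertex -2.554 3.551 -2.275
vertex -0.574 3.167 -3.569
endloop
endfacet
facet normal -0.230 0.728 0.646
outer loop
vertex -0.935 4.31 -2.554
vertex -1.486 5.091 -3.631
vertex -2.554 3.551 -2.275
endloop
endfacet
facet normal -0.383 0.543 -0.747
outer loop
vertex -3.106 4.333 -3.351
vertex -1.486 5.091 -3.631
vertex -2.745 3.19 -4.366
endloop
endfacet
facet normal 0.230 -0.728 -0.647
outer loop
vertex -1.126 3.949 -4.645
vertex -0.574 3.167 -3.569
vertex -2.745 3.19 -4.366
endloop
endfacet
facet normal -0.383 0.543 -0.747
outer loop
vertex -2.745 3.19 -4.366
vertex -1.486 5.091 -3.631
vertex -1.126 3.949 -4.645
endloop
endfacet
facet normal 0.895 0.419 -0.154
outer loop
vertex -1.126 3.949 -4.645
vertex -0.935 4.31 -2.554
vertex -0.574 3.167 -3.569
endloop
endfacet
facet normal 0.895 0.419 -0.154
outer loop
vertex -1.486 5.091 -3.631
vertex -0.935 4.31 -2.554
vertex -1.126 3.949 -4.645
endloop
endfacet
facet normal 0.381 -0.748 -0.543
outer loop
vertex 4.695 -0.724 2.365
vertex 4.059 -0.776 1.99
vertex 4.595 -0.327 1.748
endloop
endfacet
facet normal 0.710 0.639 0.296
outer loop
vertex 4.695 -0.724 2.365
vertex 4.595 -0.327 1.748
vertex 3.441 0.436 2.87
endloop
endfacet
facet normal 0.382 -0.748 -0.543
outer loop
vertex 4.595 -0.327 1.748
vertex 4.059 -0.776 1.99
vertex 3.959 -0.38 1.374
endloop
endfacet
facet normal 0.175 0.889 -0.424
outer loop
vertex 4.595 -0.327 1.748
vertex 3.959 -0.38 1.374
vertex 3.441 0.436 2.87
endloop
endfacet
facet normal 0.381 -0.749 -0.543
outer loop
vertex 3.959 -0.38 1.374
vertex 4.059 -0.776 1.99
vertex 3.423 -0.828 1.616
endloop
endfacet
facet normal -0.674 0.525 -0.520
outer loop
vertex 3.959 -0.38 1.374
vertex 3.423 -0.828 1.616
vertex 3.441 0.436 2.87
endloop
endfacet
facet normal 0.381 -0.748 -0.544
outer loop
vertex 3.423 -0.828 1.616
vertex 4.059 -0.776 1.99
vertex 3.523 -1.225 2.232
endloop
endfacet
facet normal -0.991 -0.089 0.104
outer loop
vertex 3.423 -0.828 1.616
vertex 3.523 -1.225 2.232
vertex 3.441 0.436 2.87
endloop
endfacet
facet normal 0.381 -0.748 -0.543
outer loop
vertex 3.523 -1.225 2.232
vertex 4.059 -0.776 1.99
vertex 4.159 -1.173 2.607
endloop
endfacet
facet normal -0.457 -0.338 0.822
outer loop
vertex 3.523 -1.225 2.232
vertex 4.159 -1.173 2.607
vertex 3.441 0.436 2.87
endloop
endfacet
facet normal 0.381 -0.748 -0.543
outer loop
vertex 4.159 -1.173 2.607
vertex 4.059 -0.776 1.99
vertex 4.695 -0.724 2.365
endloop
endfacet
facet normal 0.394 0.025 0.919
outer loop
vertex 4.159 -1.173 2.607
vertex 4.695 -0.724 2.365
vertex 3.441 0.436 2.87
endloop
endfacet
facet normal 0.541 0.671 -0.507
outer loop
vertex 2.435 -2.009 -4.322
vertex 1.771 -1.224 -3.992
vertex 2.64 -1.48 -3.403
endloop
endfacet
facet normal 0.295 -0.855 0.427
outer loop
vertex 2.435 -2.009 -4.322
vertex 2.64 -1.48 -3.403
vertex 1.149 -1.996 -3.408
endloop
endfacet
facet normal 0.541 0.671 -0.507
outer loop
vertex 2.64 -1.48 -3.403
vertex 1.771 -1.224 -3.992
vertex 1.976 -0.695 -3.073
endloop
endfacet
facet normal 0.104 -0.309 0.945
outer loop
vertex 2.64 -1.48 -3.403
vertex 1.976 -0.695 -3.073
vertex 1.149 -1.996 -3.408
endloop
endfacet
facet normal 0.541 0.671 -0.507
outer loop
vertex 1.976 -0.695 -3.073
vertex 1.771 -1.224 -3.992
vertex 1.107 -0.439 -3.661
endloop
endfacet
facet normal -0.531 0.122 0.838
outer loop
vertex 1.976 -0.695 -3.073
vertex 1.107 -0.439 -3.661
vertex 1.149 -1.996 -3.408
endloop
endfacet
facet normal 0.541 0.671 -0.507
outer loop
vertex 1.107 -0.439 -3.661
vertex 1.771 -1.224 -3.992
vertex 0.902 -0.968 -4.58
endloop
endfacet
facet normal -0.977 0.008 0.213
outer loop
vertex 1.107 -0.439 -3.661
vertex 0.902 -0.968 -4.58
vertex 1.149 -1.996 -3.408
endloop
endfacet
facet normal 0.541 0.670 -0.508
outer loop
vertex 0.902 -0.968 -4.58
vertex 1.771 -1.224 -3.992
vertex 1.566 -1.754 -4.91
endloop
endfacet
facet normal -0.787 -0.537 -0.305
outer loop
vertex 0.902 -0.968 -4.58
vertex 1.566 -1.754 -4.91
vertex 1.149 -1.996 -3.408
endloop
endfacet
facet normal 0.541 0.671 -0.508
outer loop
vertex 1.566 -1.754 -4.91
vertex 1.771 -1.224 -3.992
vertex 2.435 -2.009 -4.322
endloop
endfacet
facet normal -0.150 -0.969 -0.198
outer loop
vertex 1.566 -1.754 -4.91
vertex 2.435 -2.009 -4.322
vertex 1.149 -1.996 -3.408
endloop
endfacet

endsolid


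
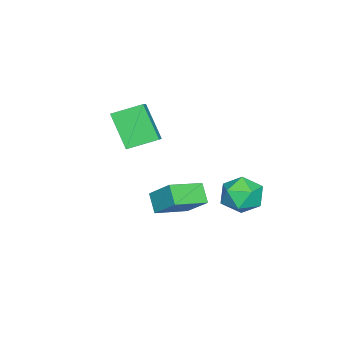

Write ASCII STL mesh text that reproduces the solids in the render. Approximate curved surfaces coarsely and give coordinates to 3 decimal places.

solid 
facet normal -0.786 0.550 -0.281
outer loop
vertex -2.635 -0.276 0.38
vertex -2.067 0.188 -0.3
vertex -2.986 -1.276 -0.596
endloop
endfacet
facet normal -0.568 -0.464 0.680
outer loop
vertex -1.713 -2.168 -0.14
vertex -2.635 -0.276 0.38
vertex -2.986 -1.276 -0.596
endloop
endfacet
facet normal -0.786 0.550 -0.281
outer loop
vertex -2.986 -1.276 -0.596
vertex -2.067 0.188 -0.3
vertex -2.418 -0.812 -1.275
endloop
endfacet
facet normal -0.243 -0.694 -0.678
outer loop
vertex -2.418 -0.812 -1.275
vertex -1.713 -2.168 -0.14
vertex -2.986 -1.276 -0.596
endloop
endfacet
facet normal 0.244 0.694 0.677
outer loop
vertex -2.635 -0.276 0.38
vertex -0.794 -0.704 0.156
vertex -2.067 0.188 -0.3
endloop
endfacet
facet normal -0.568 -0.464 0.680
outer loop
vertex -1.362 -1.168 0.835
vertex -2.635 -0.276 0.38
vertex -1.713 -2.168 -0.14
endloop
endfacet
facet normal 0.244 0.694 0.678
outer loop
vertex -1.362 -1.168 0.835
vertex -0.794 -0.704 0.156
vertex -2.635 -0.276 0.38
endloop
endfacet
facet normal 0.568 0.463 -0.680
outer loop
vertex -2.067 0.188 -0.3
vertex -0.794 -0.704 0.156
vertex -2.418 -0.812 -1.275
endloop
endfacet
facet normal -0.244 -0.694 -0.677
outer loop
vertex -1.145 -1.704 -0.82
vertex -1.713 -2.168 -0.14
vertex -2.418 -0.812 -1.275
endloop
endfacet
facet normal 0.568 0.464 -0.680
outer loop
vertex -2.418 -0.812 -1.275
vertex -0.794 -0.704 0.156
vertex -1.145 -1.704 -0.82
endloop
endfacet
facet normal 0.786 -0.550 0.281
outer loop
vertex -1.145 -1.704 -0.82
vertex -1.362 -1.168 0.835
vertex -1.713 -2.168 -0.14
endloop
endfacet
facet normal 0.786 -0.550 0.281
outer loop
vertex -0.794 -0.704 0.156
vertex -1.362 -1.168 0.835
vertex -1.145 -1.704 -0.82
endloop
endfacet
facet normal -0.125 0.541 0.832
outer loop
vertex -4.273 1.699 -0.33
vertex -3.982 0.918 0.221
vertex -3.307 1.577 -0.106
endloop
endfacet
facet normal 0.056 0.958 0.282
outer loop
vertex -4.273 1.699 -0.33
vertex -3.307 1.577 -0.106
vertex -3.574 1.863 -1.025
endloop
endfacet
facet normal -0.433 0.871 -0.230
outer loop
vertex -4.273 1.699 -0.33
vertex -3.574 1.863 -1.025
vertex -4.415 1.381 -1.266
endloop
endfacet
facet normal -0.917 0.400 0.003
outer loop
vertex -4.273 1.699 -0.33
vertex -4.415 1.381 -1.266
vertex -4.667 0.797 -0.496
endloop
endfacet
facet normal -0.725 0.195 0.660
outer loop
vertex -4.273 1.699 -0.33
vertex -4.667 0.797 -0.496
vertex -3.982 0.918 0.221
endloop
endfacet
facet normal 0.683 0.730 0.029
outer loop
vertex -3.574 1.863 -1.025
vertex -3.307 1.577 -0.106
vertex -2.853 1.183 -0.904
endloop
endfacet
facet normal 0.392 0.055 0.918
outer loop
vertex -3.307 1.577 -0.106
vertex -3.982 0.918 0.221
vertex -3.105 0.599 -0.134
endloop
endfacet
facet normal -0.581 -0.502 0.640
outer loop
vertex -3.982 0.918 0.221
vertex -4.667 0.797 -0.496
vertex -3.946 0.117 -0.375
endloop
endfacet
facet normal -0.890 -0.172 -0.422
outer loop
vertex -4.667 0.797 -0.496
vertex -4.415 1.381 -1.266
vertex -4.213 0.403 -1.294
endloop
endfacet
facet normal -0.109 0.590 -0.800
outer loop
vertex -4.415 1.381 -1.266
vertex -3.574 1.863 -1.025
vertex -3.538 1.062 -1.621
endloop
endfacet
facet normal 0.917 -0.400 -0.003
outer loop
vertex -3.247 0.281 -1.07
vertex -2.853 1.183 -0.904
vertex -3.105 0.599 -0.134
endloop
endfacet
facet normal 0.433 -0.871 0.230
outer loop
vertex -3.247 0.281 -1.07
vertex -3.105 0.599 -0.134
vertex -3.946 0.117 -0.375
endloop
endfacet
facet normal -0.056 -0.958 -0.282
outer loop
vertex -3.247 0.281 -1.07
vertex -3.946 0.117 -0.375
vertex -4.213 0.403 -1.294
endloop
endfacet
facet normal 0.125 -0.541 -0.832
outer loop
vertex -3.247 0.281 -1.07
vertex -4.213 0.403 -1.294
vertex -3.538 1.062 -1.621
endloop
endfacet
facet normal 0.725 -0.195 -0.660
outer loop
vertex -3.247 0.281 -1.07
vertex -3.538 1.062 -1.621
vertex -2.853 1.183 -0.904
endloop
endfacet
facet normal 0.890 0.172 0.422
outer loop
vertex -3.105 0.599 -0.134
vertex -2.853 1.183 -0.904
vertex -3.307 1.577 -0.106
endloop
endfacet
facet normal 0.109 -0.590 0.800
outer loop
vertex -3.946 0.117 -0.375
vertex -3.105 0.599 -0.134
vertex -3.982 0.918 0.221
endloop
endfacet
facet normal -0.683 -0.730 -0.029
outer loop
vertex -4.213 0.403 -1.294
vertex -3.946 0.117 -0.375
vertex -4.667 0.797 -0.496
endloop
endfacet
facet normal -0.392 -0.055 -0.918
outer loop
vertex -3.538 1.062 -1.621
vertex -4.213 0.403 -1.294
vertex -4.415 1.381 -1.266
endloop
endfacet
facet normal 0.581 0.502 -0.640
outer loop
vertex -2.853 1.183 -0.904
vertex -3.538 1.062 -1.621
vertex -3.574 1.863 -1.025
endloop
endfacet
facet normal -0.332 -0.504 0.797
outer loop
vertex -4.084 -3.414 3.439
vertex -4.897 -3.637 2.96
vertex -3.469 -4.595 2.948
endloop
endfacet
facet normal 0.838 0.231 0.494
outer loop
vertex -2.843 -3.643 1.44
vertex -4.084 -3.414 3.439
vertex -3.469 -4.595 2.948
endloop
endfacet
facet normal -0.332 -0.504 0.797
outer loop
vertex -3.469 -4.595 2.948
vertex -4.897 -3.637 2.96
vertex -4.282 -4.819 2.468
endloop
endfacet
facet normal 0.433 -0.832 -0.346
outer loop
vertex -4.282 -4.819 2.468
vertex -2.843 -3.643 1.44
vertex -3.469 -4.595 2.948
endloop
endfacet
facet normal -0.432 0.833 0.346
outer loop
vertex -4.084 -3.414 3.439
vertex -4.271 -2.685 1.452
vertex -4.897 -3.637 2.96
endloop
endfacet
facet normal 0.838 0.231 0.494
outer loop
vertex -3.458 -2.461 1.932
vertex -4.084 -3.414 3.439
vertex -2.843 -3.643 1.44
endloop
endfacet
facet normal -0.434 0.832 0.346
outer loop
vertex -3.458 -2.461 1.932
vertex -4.271 -2.685 1.452
vertex -4.084 -3.414 3.439
endloop
endfacet
facet normal -0.838 -0.231 -0.494
outer loop
vertex -4.897 -3.637 2.96
vertex -4.271 -2.685 1.452
vertex -4.282 -4.819 2.468
endloop
endfacet
facet normal 0.433 -0.832 -0.347
outer loop
vertex -3.656 -3.866 0.961
vertex -2.843 -3.643 1.44
vertex -4.282 -4.819 2.468
endloop
endfacet
facet normal -0.838 -0.231 -0.494
outer loop
vertex -4.282 -4.819 2.468
vertex -4.271 -2.685 1.452
vertex -3.656 -3.866 0.961
endloop
endfacet
facet normal 0.331 0.504 -0.797
outer loop
vertex -3.656 -3.866 0.961
vertex -3.458 -2.461 1.932
vertex -2.843 -3.643 1.44
endloop
endfacet
facet normal 0.332 0.504 -0.797
outer loop
vertex -4.271 -2.685 1.452
vertex -3.458 -2.461 1.932
vertex -3.656 -3.866 0.961
endloop
endfacet

endsolid
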